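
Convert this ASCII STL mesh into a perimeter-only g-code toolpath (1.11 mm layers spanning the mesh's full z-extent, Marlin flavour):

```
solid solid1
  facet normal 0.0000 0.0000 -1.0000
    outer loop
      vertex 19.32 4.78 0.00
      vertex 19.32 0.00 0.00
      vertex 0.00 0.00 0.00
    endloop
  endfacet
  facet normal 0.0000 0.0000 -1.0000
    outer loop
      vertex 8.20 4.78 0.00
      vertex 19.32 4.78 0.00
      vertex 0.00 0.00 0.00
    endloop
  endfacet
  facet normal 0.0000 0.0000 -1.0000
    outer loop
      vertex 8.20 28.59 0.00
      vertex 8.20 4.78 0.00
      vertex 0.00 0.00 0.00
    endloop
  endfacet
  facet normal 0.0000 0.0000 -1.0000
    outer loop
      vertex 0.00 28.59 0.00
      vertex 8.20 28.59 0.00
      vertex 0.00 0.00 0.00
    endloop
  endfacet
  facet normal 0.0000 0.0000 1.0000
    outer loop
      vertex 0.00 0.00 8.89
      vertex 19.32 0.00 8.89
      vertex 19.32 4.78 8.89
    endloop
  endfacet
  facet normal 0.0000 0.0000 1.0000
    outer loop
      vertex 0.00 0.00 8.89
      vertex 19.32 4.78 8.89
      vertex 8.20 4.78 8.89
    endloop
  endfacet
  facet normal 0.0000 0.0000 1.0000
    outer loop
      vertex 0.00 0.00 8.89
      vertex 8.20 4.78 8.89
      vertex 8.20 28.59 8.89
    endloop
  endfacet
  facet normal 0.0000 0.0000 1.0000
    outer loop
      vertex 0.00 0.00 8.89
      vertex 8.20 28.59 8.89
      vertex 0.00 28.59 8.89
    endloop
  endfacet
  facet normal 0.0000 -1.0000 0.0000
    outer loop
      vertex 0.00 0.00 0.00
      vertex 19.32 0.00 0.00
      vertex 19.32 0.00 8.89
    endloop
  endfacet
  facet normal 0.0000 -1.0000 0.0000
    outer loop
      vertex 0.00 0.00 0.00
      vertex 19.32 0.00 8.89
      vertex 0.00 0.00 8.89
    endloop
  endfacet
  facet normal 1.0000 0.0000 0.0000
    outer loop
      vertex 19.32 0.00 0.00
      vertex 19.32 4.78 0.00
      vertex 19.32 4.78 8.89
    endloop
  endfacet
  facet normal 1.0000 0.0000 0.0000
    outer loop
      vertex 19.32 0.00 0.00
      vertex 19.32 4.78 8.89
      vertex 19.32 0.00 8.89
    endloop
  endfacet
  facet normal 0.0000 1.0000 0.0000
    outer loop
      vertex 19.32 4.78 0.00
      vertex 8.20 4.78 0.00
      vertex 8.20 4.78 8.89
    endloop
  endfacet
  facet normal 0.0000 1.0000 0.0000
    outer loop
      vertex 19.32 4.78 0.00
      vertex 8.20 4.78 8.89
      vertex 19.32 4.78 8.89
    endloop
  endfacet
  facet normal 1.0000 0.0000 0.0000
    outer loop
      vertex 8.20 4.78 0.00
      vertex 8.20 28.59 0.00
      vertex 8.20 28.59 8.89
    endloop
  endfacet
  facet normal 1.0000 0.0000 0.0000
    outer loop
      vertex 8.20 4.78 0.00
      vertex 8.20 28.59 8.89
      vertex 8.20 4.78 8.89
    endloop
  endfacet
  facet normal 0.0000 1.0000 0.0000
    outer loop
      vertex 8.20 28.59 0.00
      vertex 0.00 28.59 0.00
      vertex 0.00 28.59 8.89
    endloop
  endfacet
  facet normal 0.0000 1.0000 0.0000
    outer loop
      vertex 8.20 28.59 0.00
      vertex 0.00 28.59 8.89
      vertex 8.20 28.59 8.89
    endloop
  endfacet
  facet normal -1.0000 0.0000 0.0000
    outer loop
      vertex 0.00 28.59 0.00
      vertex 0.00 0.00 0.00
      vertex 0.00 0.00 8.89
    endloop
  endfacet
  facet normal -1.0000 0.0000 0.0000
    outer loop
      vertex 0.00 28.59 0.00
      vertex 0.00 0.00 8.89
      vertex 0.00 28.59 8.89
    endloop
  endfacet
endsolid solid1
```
; perimeter-only toolpath
G21 ; units = mm
G90 ; absolute positioning
G28 ; home
; layer 1
G0 Z1.11
G0 X0.00 Y0.00
G1 X19.32 Y0.00
G1 X19.32 Y4.78
G1 X8.20 Y4.78
G1 X8.20 Y28.59
G1 X0.00 Y28.59
G1 X0.00 Y0.00
; layer 2
G0 Z2.22
G0 X0.00 Y0.00
G1 X19.32 Y0.00
G1 X19.32 Y4.78
G1 X8.20 Y4.78
G1 X8.20 Y28.59
G1 X0.00 Y28.59
G1 X0.00 Y0.00
; layer 3
G0 Z3.33
G0 X0.00 Y0.00
G1 X19.32 Y0.00
G1 X19.32 Y4.78
G1 X8.20 Y4.78
G1 X8.20 Y28.59
G1 X0.00 Y28.59
G1 X0.00 Y0.00
; layer 4
G0 Z4.45
G0 X0.00 Y0.00
G1 X19.32 Y0.00
G1 X19.32 Y4.78
G1 X8.20 Y4.78
G1 X8.20 Y28.59
G1 X0.00 Y28.59
G1 X0.00 Y0.00
; layer 5
G0 Z5.56
G0 X0.00 Y0.00
G1 X19.32 Y0.00
G1 X19.32 Y4.78
G1 X8.20 Y4.78
G1 X8.20 Y28.59
G1 X0.00 Y28.59
G1 X0.00 Y0.00
; layer 6
G0 Z6.67
G0 X0.00 Y0.00
G1 X19.32 Y0.00
G1 X19.32 Y4.78
G1 X8.20 Y4.78
G1 X8.20 Y28.59
G1 X0.00 Y28.59
G1 X0.00 Y0.00
; layer 7
G0 Z7.78
G0 X0.00 Y0.00
G1 X19.32 Y0.00
G1 X19.32 Y4.78
G1 X8.20 Y4.78
G1 X8.20 Y28.59
G1 X0.00 Y28.59
G1 X0.00 Y0.00
; layer 8
G0 Z8.89
G0 X0.00 Y0.00
G1 X19.32 Y0.00
G1 X19.32 Y4.78
G1 X8.20 Y4.78
G1 X8.20 Y28.59
G1 X0.00 Y28.59
G1 X0.00 Y0.00
M2 ; end

The solid is an L-shaped prism: outer 19.3 × 28.6 mm, arm thicknesses ≈ 4.78 mm (horizontal) and 8.2 mm (vertical), extruded 8.89 mm in z. Slicing at Δz = 1.11 mm — 8 equal slices spanning the solid's height, so layer i sits at z = i·h/8 — gives 8 non-empty perimeters. Each is a 6-segment closed polygon; G0 lifts to the layer z and rapids to the start vertex, then G1 traces the edges.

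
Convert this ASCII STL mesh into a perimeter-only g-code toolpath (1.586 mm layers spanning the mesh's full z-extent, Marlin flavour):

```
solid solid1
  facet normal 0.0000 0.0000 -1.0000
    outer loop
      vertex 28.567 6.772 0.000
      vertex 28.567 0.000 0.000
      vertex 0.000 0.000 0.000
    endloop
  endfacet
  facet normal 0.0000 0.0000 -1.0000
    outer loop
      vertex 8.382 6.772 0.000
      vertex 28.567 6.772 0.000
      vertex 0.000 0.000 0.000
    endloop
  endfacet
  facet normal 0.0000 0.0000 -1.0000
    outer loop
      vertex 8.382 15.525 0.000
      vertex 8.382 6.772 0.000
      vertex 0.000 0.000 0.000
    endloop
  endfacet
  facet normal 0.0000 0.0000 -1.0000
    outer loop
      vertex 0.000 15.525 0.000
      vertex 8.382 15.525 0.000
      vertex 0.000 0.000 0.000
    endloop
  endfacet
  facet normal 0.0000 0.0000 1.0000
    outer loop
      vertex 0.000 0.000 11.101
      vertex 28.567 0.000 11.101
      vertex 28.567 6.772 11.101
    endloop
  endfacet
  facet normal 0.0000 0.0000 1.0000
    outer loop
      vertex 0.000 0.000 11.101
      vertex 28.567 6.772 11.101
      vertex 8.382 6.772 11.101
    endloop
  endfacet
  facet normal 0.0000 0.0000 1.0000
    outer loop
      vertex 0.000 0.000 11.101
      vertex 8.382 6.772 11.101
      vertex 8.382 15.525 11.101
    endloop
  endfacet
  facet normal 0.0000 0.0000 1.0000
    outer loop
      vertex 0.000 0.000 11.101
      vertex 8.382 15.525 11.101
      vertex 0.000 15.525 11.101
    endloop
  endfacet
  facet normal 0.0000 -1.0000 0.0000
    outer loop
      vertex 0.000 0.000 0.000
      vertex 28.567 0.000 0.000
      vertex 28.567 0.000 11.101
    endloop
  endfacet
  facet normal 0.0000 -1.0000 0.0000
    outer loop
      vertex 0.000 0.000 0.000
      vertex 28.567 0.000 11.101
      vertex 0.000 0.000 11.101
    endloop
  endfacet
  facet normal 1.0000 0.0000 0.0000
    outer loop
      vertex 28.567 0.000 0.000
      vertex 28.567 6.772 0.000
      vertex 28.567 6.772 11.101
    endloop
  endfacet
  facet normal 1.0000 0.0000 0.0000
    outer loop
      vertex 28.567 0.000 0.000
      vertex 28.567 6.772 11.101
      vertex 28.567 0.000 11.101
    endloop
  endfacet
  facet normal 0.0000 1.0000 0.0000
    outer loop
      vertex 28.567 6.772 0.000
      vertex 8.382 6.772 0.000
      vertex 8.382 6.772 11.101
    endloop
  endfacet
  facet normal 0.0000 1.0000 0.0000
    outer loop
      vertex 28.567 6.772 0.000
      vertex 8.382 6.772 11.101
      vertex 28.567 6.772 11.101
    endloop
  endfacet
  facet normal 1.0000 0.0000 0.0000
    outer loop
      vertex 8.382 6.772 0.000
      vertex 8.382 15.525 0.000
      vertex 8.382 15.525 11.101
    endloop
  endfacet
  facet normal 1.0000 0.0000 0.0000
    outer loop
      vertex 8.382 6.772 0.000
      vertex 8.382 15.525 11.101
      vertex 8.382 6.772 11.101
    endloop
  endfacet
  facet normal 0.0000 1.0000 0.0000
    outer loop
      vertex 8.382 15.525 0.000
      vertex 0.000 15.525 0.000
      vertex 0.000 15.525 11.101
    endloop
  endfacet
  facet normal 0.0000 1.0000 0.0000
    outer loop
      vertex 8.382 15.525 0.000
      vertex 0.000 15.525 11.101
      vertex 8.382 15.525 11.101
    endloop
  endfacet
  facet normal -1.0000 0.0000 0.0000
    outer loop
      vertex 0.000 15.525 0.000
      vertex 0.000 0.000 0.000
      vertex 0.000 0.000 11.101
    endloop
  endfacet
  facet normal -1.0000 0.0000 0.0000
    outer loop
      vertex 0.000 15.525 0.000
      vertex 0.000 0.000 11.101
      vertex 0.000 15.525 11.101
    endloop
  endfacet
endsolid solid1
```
; perimeter-only toolpath
G21 ; units = mm
G90 ; absolute positioning
G28 ; home
; layer 1
G0 Z1.586
G0 X0.000 Y0.000
G1 X28.567 Y0.000
G1 X28.567 Y6.772
G1 X8.382 Y6.772
G1 X8.382 Y15.525
G1 X0.000 Y15.525
G1 X0.000 Y0.000
; layer 2
G0 Z3.172
G0 X0.000 Y0.000
G1 X28.567 Y0.000
G1 X28.567 Y6.772
G1 X8.382 Y6.772
G1 X8.382 Y15.525
G1 X0.000 Y15.525
G1 X0.000 Y0.000
; layer 3
G0 Z4.758
G0 X0.000 Y0.000
G1 X28.567 Y0.000
G1 X28.567 Y6.772
G1 X8.382 Y6.772
G1 X8.382 Y15.525
G1 X0.000 Y15.525
G1 X0.000 Y0.000
; layer 4
G0 Z6.343
G0 X0.000 Y0.000
G1 X28.567 Y0.000
G1 X28.567 Y6.772
G1 X8.382 Y6.772
G1 X8.382 Y15.525
G1 X0.000 Y15.525
G1 X0.000 Y0.000
; layer 5
G0 Z7.929
G0 X0.000 Y0.000
G1 X28.567 Y0.000
G1 X28.567 Y6.772
G1 X8.382 Y6.772
G1 X8.382 Y15.525
G1 X0.000 Y15.525
G1 X0.000 Y0.000
; layer 6
G0 Z9.515
G0 X0.000 Y0.000
G1 X28.567 Y0.000
G1 X28.567 Y6.772
G1 X8.382 Y6.772
G1 X8.382 Y15.525
G1 X0.000 Y15.525
G1 X0.000 Y0.000
; layer 7
G0 Z11.101
G0 X0.000 Y0.000
G1 X28.567 Y0.000
G1 X28.567 Y6.772
G1 X8.382 Y6.772
G1 X8.382 Y15.525
G1 X0.000 Y15.525
G1 X0.000 Y0.000
M2 ; end

The solid is an L-shaped prism: outer 28.6 × 15.5 mm, arm thicknesses ≈ 6.77 mm (horizontal) and 8.38 mm (vertical), extruded 11.1 mm in z. Slicing at Δz = 1.586 mm — 7 equal slices spanning the solid's height, so layer i sits at z = i·h/7 — gives 7 non-empty perimeters. Each is a 6-segment closed polygon; G0 lifts to the layer z and rapids to the start vertex, then G1 traces the edges.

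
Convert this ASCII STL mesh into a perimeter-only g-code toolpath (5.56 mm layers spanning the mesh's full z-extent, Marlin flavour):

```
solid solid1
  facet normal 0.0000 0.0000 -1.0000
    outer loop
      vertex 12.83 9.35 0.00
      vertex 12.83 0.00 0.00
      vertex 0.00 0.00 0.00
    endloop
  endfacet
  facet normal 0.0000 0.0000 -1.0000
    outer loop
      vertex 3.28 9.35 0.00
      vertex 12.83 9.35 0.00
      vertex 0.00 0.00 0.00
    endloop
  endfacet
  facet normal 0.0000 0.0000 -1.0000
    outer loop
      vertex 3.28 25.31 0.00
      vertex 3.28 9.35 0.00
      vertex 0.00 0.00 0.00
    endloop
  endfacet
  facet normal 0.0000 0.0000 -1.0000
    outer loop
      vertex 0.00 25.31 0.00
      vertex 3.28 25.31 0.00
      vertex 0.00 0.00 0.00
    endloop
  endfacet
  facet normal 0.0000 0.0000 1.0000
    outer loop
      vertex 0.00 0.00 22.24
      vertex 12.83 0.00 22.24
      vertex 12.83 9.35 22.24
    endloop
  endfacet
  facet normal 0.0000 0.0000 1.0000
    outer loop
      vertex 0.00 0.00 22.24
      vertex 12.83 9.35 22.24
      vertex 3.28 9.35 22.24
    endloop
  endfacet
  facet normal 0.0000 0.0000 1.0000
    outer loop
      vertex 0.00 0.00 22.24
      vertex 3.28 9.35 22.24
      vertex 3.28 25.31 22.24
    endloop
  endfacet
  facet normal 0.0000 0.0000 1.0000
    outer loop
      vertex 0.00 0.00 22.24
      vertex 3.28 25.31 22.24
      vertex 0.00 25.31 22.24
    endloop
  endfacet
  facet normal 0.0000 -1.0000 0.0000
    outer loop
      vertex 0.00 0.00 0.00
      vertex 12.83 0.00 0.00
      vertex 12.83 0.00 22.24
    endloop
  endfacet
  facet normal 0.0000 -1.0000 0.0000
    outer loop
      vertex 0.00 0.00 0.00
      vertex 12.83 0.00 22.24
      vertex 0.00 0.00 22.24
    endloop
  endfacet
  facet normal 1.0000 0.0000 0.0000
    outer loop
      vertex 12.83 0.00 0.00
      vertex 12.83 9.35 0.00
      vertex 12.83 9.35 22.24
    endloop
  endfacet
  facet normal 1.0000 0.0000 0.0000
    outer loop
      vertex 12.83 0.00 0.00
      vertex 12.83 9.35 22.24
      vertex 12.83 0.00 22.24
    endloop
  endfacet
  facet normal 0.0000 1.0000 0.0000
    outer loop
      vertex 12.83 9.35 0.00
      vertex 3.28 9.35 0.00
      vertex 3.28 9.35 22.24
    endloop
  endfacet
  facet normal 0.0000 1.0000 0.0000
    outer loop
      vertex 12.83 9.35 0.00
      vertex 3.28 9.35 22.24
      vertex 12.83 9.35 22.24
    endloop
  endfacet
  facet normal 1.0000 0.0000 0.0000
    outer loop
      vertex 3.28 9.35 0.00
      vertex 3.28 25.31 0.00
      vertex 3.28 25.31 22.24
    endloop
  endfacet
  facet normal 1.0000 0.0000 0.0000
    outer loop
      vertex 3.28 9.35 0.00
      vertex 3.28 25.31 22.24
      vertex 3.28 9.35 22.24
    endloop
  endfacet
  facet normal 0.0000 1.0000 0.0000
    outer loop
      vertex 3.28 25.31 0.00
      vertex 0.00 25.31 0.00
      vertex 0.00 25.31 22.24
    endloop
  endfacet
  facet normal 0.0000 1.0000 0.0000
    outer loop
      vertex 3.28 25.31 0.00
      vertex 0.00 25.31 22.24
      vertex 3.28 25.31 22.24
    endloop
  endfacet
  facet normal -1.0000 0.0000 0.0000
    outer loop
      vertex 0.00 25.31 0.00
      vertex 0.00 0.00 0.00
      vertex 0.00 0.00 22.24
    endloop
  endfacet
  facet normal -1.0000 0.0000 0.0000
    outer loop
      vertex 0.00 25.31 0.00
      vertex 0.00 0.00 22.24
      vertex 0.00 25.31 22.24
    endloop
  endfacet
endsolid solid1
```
; perimeter-only toolpath
G21 ; units = mm
G90 ; absolute positioning
G28 ; home
; layer 1
G0 Z5.56
G0 X0.00 Y0.00
G1 X12.83 Y0.00
G1 X12.83 Y9.35
G1 X3.28 Y9.35
G1 X3.28 Y25.31
G1 X0.00 Y25.31
G1 X0.00 Y0.00
; layer 2
G0 Z11.12
G0 X0.00 Y0.00
G1 X12.83 Y0.00
G1 X12.83 Y9.35
G1 X3.28 Y9.35
G1 X3.28 Y25.31
G1 X0.00 Y25.31
G1 X0.00 Y0.00
; layer 3
G0 Z16.68
G0 X0.00 Y0.00
G1 X12.83 Y0.00
G1 X12.83 Y9.35
G1 X3.28 Y9.35
G1 X3.28 Y25.31
G1 X0.00 Y25.31
G1 X0.00 Y0.00
; layer 4
G0 Z22.24
G0 X0.00 Y0.00
G1 X12.83 Y0.00
G1 X12.83 Y9.35
G1 X3.28 Y9.35
G1 X3.28 Y25.31
G1 X0.00 Y25.31
G1 X0.00 Y0.00
M2 ; end

The solid is an L-shaped prism: outer 12.8 × 25.3 mm, arm thicknesses ≈ 9.35 mm (horizontal) and 3.28 mm (vertical), extruded 22.2 mm in z. Slicing at Δz = 5.56 mm — 4 equal slices spanning the solid's height, so layer i sits at z = i·h/4 — gives 4 non-empty perimeters. Each is a 6-segment closed polygon; G0 lifts to the layer z and rapids to the start vertex, then G1 traces the edges.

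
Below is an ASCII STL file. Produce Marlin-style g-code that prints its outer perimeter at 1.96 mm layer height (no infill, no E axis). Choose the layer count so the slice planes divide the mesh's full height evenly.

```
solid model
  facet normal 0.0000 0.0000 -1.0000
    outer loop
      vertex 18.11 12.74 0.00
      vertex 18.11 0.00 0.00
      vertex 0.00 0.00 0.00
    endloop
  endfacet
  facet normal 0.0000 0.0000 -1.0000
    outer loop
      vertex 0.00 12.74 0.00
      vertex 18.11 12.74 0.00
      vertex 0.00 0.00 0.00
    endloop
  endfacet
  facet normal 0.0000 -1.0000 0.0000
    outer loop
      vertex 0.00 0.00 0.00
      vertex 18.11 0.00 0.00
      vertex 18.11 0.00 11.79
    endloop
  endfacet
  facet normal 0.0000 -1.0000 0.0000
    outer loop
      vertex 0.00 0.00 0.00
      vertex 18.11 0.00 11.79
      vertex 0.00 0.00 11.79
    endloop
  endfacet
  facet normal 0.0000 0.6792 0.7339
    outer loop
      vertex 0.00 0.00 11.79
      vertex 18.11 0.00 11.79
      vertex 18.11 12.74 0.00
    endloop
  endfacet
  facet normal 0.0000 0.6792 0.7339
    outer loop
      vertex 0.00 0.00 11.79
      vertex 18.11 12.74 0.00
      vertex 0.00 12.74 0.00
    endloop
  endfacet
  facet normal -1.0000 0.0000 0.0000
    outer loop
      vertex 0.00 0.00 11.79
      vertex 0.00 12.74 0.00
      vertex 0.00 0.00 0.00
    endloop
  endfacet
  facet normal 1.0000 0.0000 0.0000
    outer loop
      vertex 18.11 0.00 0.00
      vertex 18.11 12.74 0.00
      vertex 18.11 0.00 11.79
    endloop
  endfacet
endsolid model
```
; perimeter-only toolpath
G21 ; units = mm
G90 ; absolute positioning
G28 ; home
; layer 1
G0 Z1.96
G0 X0.00 Y0.00
G1 X18.11 Y0.00
G1 X18.11 Y10.62
G1 X0.00 Y10.62
G1 X0.00 Y0.00
; layer 2
G0 Z3.93
G0 X0.00 Y0.00
G1 X18.11 Y0.00
G1 X18.11 Y8.49
G1 X0.00 Y8.49
G1 X0.00 Y0.00
; layer 3
G0 Z5.89
G0 X0.00 Y0.00
G1 X18.11 Y0.00
G1 X18.11 Y6.37
G1 X0.00 Y6.37
G1 X0.00 Y0.00
; layer 4
G0 Z7.86
G0 X0.00 Y0.00
G1 X18.11 Y0.00
G1 X18.11 Y4.25
G1 X0.00 Y4.25
G1 X0.00 Y0.00
; layer 5
G0 Z9.82
G0 X0.00 Y0.00
G1 X18.11 Y0.00
G1 X18.11 Y2.12
G1 X0.00 Y2.12
G1 X0.00 Y0.00
M2 ; end

The solid is a wedge (ramp): 18.1 × 12.7 mm base, rising to 11.8 mm along the y=0 edge and sloping linearly to z=0 at y=12.7. Slicing at Δz = 1.96 mm — 6 equal slices spanning the solid's height, so layer i sits at z = i·h/6 — gives 5 non-empty perimeters. Each is a 4-segment closed polygon; G0 lifts to the layer z and rapids to the start vertex, then G1 traces the edges. The cross-section shrinks linearly with z (the slice at the apex is degenerate and omitted).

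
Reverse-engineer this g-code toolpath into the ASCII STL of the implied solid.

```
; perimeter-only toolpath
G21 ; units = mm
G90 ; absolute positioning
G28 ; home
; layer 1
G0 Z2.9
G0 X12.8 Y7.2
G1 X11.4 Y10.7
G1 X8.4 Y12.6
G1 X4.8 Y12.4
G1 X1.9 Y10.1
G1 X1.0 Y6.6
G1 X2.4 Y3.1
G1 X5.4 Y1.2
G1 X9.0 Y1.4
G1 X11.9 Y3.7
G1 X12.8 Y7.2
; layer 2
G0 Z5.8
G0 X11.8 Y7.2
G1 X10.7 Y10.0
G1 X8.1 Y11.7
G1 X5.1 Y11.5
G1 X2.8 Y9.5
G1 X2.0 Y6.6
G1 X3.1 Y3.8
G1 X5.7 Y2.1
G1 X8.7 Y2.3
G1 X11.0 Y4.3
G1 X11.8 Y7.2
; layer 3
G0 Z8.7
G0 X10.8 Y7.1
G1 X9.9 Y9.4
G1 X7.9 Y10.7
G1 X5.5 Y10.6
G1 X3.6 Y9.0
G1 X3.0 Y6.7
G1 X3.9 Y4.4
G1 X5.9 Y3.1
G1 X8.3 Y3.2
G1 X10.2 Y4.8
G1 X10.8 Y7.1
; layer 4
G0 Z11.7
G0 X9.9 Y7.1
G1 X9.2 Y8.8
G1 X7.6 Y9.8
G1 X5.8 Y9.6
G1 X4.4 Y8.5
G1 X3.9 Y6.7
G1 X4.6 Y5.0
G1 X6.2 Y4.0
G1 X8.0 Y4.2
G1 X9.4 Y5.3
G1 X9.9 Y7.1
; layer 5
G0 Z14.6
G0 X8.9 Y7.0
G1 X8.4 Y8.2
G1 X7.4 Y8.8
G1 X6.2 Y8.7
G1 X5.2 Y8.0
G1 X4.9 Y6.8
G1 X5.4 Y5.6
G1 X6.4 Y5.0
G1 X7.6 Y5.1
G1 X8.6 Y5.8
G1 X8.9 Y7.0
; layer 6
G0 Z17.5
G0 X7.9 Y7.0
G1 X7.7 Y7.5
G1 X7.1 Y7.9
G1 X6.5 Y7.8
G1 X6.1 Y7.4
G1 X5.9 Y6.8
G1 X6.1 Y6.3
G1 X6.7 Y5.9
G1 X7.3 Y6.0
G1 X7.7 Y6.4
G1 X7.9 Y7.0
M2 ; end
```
solid part
  facet normal 0.0000 0.0000 -1.0000
    outer loop
      vertex 8.6 13.6 0.0
      vertex 12.2 11.3 0.0
      vertex 13.8 7.3 0.0
    endloop
  endfacet
  facet normal 0.0000 0.0000 -1.0000
    outer loop
      vertex 4.4 13.3 0.0
      vertex 8.6 13.6 0.0
      vertex 13.8 7.3 0.0
    endloop
  endfacet
  facet normal 0.0000 0.0000 -1.0000
    outer loop
      vertex 1.1 10.6 0.0
      vertex 4.4 13.3 0.0
      vertex 13.8 7.3 0.0
    endloop
  endfacet
  facet normal 0.0000 0.0000 -1.0000
    outer loop
      vertex 0.0 6.5 0.0
      vertex 1.1 10.6 0.0
      vertex 13.8 7.3 0.0
    endloop
  endfacet
  facet normal 0.0000 0.0000 -1.0000
    outer loop
      vertex 1.6 2.5 0.0
      vertex 0.0 6.5 0.0
      vertex 13.8 7.3 0.0
    endloop
  endfacet
  facet normal 0.0000 0.0000 -1.0000
    outer loop
      vertex 5.2 0.2 0.0
      vertex 1.6 2.5 0.0
      vertex 13.8 7.3 0.0
    endloop
  endfacet
  facet normal 0.0000 0.0000 -1.0000
    outer loop
      vertex 9.4 0.5 0.0
      vertex 5.2 0.2 0.0
      vertex 13.8 7.3 0.0
    endloop
  endfacet
  facet normal 0.0000 0.0000 -1.0000
    outer loop
      vertex 12.7 3.2 0.0
      vertex 9.4 0.5 0.0
      vertex 13.8 7.3 0.0
    endloop
  endfacet
  facet normal 0.8840 0.3536 0.3059
    outer loop
      vertex 13.8 7.3 0.0
      vertex 12.2 11.3 0.0
      vertex 6.9 6.9 20.4
    endloop
  endfacet
  facet normal 0.5125 0.8022 0.3062
    outer loop
      vertex 12.2 11.3 0.0
      vertex 8.6 13.6 0.0
      vertex 6.9 6.9 20.4
    endloop
  endfacet
  facet normal -0.0678 0.9495 0.3062
    outer loop
      vertex 8.6 13.6 0.0
      vertex 4.4 13.3 0.0
      vertex 6.9 6.9 20.4
    endloop
  endfacet
  facet normal -0.6030 0.7370 0.3051
    outer loop
      vertex 4.4 13.3 0.0
      vertex 1.1 10.6 0.0
      vertex 6.9 6.9 20.4
    endloop
  endfacet
  facet normal -0.9195 0.2467 0.3062
    outer loop
      vertex 1.1 10.6 0.0
      vertex 0.0 6.5 0.0
      vertex 6.9 6.9 20.4
    endloop
  endfacet
  facet normal -0.8840 -0.3536 0.3059
    outer loop
      vertex 0.0 6.5 0.0
      vertex 1.6 2.5 0.0
      vertex 6.9 6.9 20.4
    endloop
  endfacet
  facet normal -0.5125 -0.8022 0.3062
    outer loop
      vertex 1.6 2.5 0.0
      vertex 5.2 0.2 0.0
      vertex 6.9 6.9 20.4
    endloop
  endfacet
  facet normal 0.0678 -0.9495 0.3062
    outer loop
      vertex 5.2 0.2 0.0
      vertex 9.4 0.5 0.0
      vertex 6.9 6.9 20.4
    endloop
  endfacet
  facet normal 0.6030 -0.7370 0.3051
    outer loop
      vertex 9.4 0.5 0.0
      vertex 12.7 3.2 0.0
      vertex 6.9 6.9 20.4
    endloop
  endfacet
  facet normal 0.9195 -0.2467 0.3062
    outer loop
      vertex 12.7 3.2 0.0
      vertex 13.8 7.3 0.0
      vertex 6.9 6.9 20.4
    endloop
  endfacet
endsolid part

The G0 Z moves step by Δz≈2.9 mm. The G1 loops shrink linearly with z, so the solid tapers from its base footprint up to z≈20.4. Closing with a flat bottom cap and the tapered top and triangulating gives 18 facets — a regular 10-sided pyramid, base circumscribed radius ≈ 6.9 mm, apex at z ≈ 20.4 mm.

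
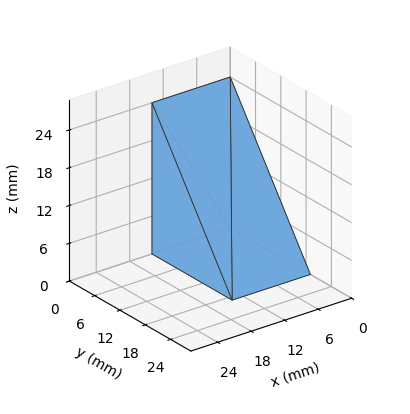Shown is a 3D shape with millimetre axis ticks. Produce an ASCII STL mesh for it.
Reading the render: the shape is a wedge (ramp): 14 × 19 mm base, rising to 24 mm along the y=0 edge and sloping linearly to z=0 at y=19 (dimensions read to the nearest mm from the axis ticks). For the STL, each face is triangulated and given an outward normal.

solid part
  facet normal 0.0000 0.0000 -1.0000
    outer loop
      vertex 14.0 19.0 0.0
      vertex 14.0 0.0 0.0
      vertex 0.0 0.0 0.0
    endloop
  endfacet
  facet normal 0.0000 0.0000 -1.0000
    outer loop
      vertex 0.0 19.0 0.0
      vertex 14.0 19.0 0.0
      vertex 0.0 0.0 0.0
    endloop
  endfacet
  facet normal 0.0000 -1.0000 0.0000
    outer loop
      vertex 0.0 0.0 0.0
      vertex 14.0 0.0 0.0
      vertex 14.0 0.0 24.0
    endloop
  endfacet
  facet normal 0.0000 -1.0000 0.0000
    outer loop
      vertex 0.0 0.0 0.0
      vertex 14.0 0.0 24.0
      vertex 0.0 0.0 24.0
    endloop
  endfacet
  facet normal 0.0000 0.7840 0.6207
    outer loop
      vertex 0.0 0.0 24.0
      vertex 14.0 0.0 24.0
      vertex 14.0 19.0 0.0
    endloop
  endfacet
  facet normal 0.0000 0.7840 0.6207
    outer loop
      vertex 0.0 0.0 24.0
      vertex 14.0 19.0 0.0
      vertex 0.0 19.0 0.0
    endloop
  endfacet
  facet normal -1.0000 0.0000 0.0000
    outer loop
      vertex 0.0 0.0 24.0
      vertex 0.0 19.0 0.0
      vertex 0.0 0.0 0.0
    endloop
  endfacet
  facet normal 1.0000 0.0000 0.0000
    outer loop
      vertex 14.0 0.0 0.0
      vertex 14.0 19.0 0.0
      vertex 14.0 0.0 24.0
    endloop
  endfacet
endsolid part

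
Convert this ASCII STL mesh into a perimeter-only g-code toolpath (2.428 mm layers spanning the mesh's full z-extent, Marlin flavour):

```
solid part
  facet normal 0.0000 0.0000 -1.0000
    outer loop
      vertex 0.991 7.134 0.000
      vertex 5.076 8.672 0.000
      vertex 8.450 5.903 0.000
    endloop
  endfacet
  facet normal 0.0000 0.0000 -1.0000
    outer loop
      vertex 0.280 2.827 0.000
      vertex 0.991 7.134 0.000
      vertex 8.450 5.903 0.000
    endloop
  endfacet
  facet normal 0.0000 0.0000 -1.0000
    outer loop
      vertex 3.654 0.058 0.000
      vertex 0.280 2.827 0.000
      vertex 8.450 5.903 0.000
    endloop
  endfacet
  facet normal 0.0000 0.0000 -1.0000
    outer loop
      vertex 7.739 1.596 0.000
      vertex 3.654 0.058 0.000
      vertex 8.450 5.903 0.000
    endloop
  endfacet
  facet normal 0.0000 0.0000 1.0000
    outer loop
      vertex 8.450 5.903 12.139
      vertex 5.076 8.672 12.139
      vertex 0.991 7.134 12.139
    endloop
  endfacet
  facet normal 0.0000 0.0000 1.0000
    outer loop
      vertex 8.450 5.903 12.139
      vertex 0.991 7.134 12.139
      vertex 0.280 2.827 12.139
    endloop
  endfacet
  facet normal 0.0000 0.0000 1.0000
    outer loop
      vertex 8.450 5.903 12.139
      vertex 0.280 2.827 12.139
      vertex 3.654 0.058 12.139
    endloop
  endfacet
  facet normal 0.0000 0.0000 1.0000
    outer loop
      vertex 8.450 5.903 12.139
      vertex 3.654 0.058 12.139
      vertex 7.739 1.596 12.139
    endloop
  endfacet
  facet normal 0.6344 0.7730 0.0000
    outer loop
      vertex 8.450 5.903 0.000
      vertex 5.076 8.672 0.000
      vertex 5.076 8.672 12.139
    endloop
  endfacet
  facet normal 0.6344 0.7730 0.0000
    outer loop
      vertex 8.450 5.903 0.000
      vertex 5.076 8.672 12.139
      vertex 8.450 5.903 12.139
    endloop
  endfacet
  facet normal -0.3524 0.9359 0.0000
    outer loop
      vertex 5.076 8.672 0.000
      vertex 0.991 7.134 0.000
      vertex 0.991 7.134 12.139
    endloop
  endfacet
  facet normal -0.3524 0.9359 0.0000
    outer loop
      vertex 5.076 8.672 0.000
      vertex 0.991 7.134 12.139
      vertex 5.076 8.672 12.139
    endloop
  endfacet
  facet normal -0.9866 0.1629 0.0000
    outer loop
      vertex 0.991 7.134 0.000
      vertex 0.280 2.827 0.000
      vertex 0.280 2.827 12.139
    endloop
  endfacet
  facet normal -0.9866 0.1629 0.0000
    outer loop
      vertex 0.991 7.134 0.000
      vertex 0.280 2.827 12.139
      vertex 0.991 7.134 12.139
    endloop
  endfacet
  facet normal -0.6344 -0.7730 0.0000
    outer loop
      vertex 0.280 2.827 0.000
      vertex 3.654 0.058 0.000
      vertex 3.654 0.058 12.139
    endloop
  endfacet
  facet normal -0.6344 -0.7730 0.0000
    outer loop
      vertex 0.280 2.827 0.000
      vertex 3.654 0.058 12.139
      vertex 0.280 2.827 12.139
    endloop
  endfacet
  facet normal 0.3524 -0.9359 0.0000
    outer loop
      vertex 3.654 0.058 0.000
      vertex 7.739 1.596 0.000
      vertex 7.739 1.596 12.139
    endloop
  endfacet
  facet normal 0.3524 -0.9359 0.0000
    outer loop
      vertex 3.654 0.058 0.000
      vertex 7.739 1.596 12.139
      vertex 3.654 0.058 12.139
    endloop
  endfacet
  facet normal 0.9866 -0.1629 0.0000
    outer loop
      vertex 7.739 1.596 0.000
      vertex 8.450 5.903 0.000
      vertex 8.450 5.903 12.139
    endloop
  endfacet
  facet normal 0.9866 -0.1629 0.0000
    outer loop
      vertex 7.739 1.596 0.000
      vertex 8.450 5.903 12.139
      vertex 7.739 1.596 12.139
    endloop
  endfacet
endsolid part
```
; perimeter-only toolpath
G21 ; units = mm
G90 ; absolute positioning
G28 ; home
; layer 1
G0 Z2.428
G0 X8.450 Y5.903
G1 X5.076 Y8.672
G1 X0.991 Y7.134
G1 X0.280 Y2.827
G1 X3.654 Y0.058
G1 X7.739 Y1.596
G1 X8.450 Y5.903
; layer 2
G0 Z4.856
G0 X8.450 Y5.903
G1 X5.076 Y8.672
G1 X0.991 Y7.134
G1 X0.280 Y2.827
G1 X3.654 Y0.058
G1 X7.739 Y1.596
G1 X8.450 Y5.903
; layer 3
G0 Z7.283
G0 X8.450 Y5.903
G1 X5.076 Y8.672
G1 X0.991 Y7.134
G1 X0.280 Y2.827
G1 X3.654 Y0.058
G1 X7.739 Y1.596
G1 X8.450 Y5.903
; layer 4
G0 Z9.711
G0 X8.450 Y5.903
G1 X5.076 Y8.672
G1 X0.991 Y7.134
G1 X0.280 Y2.827
G1 X3.654 Y0.058
G1 X7.739 Y1.596
G1 X8.450 Y5.903
; layer 5
G0 Z12.139
G0 X8.450 Y5.903
G1 X5.076 Y8.672
G1 X0.991 Y7.134
G1 X0.280 Y2.827
G1 X3.654 Y0.058
G1 X7.739 Y1.596
G1 X8.450 Y5.903
M2 ; end

The solid is a regular 6-sided prism (a cylinder approximated with 6 flat sides), circumscribed radius ≈ 4.37 mm, height ≈ 12.1 mm. Slicing at Δz = 2.428 mm — 5 equal slices spanning the solid's height, so layer i sits at z = i·h/5 — gives 5 non-empty perimeters. Each is a 6-segment closed polygon; G0 lifts to the layer z and rapids to the start vertex, then G1 traces the edges.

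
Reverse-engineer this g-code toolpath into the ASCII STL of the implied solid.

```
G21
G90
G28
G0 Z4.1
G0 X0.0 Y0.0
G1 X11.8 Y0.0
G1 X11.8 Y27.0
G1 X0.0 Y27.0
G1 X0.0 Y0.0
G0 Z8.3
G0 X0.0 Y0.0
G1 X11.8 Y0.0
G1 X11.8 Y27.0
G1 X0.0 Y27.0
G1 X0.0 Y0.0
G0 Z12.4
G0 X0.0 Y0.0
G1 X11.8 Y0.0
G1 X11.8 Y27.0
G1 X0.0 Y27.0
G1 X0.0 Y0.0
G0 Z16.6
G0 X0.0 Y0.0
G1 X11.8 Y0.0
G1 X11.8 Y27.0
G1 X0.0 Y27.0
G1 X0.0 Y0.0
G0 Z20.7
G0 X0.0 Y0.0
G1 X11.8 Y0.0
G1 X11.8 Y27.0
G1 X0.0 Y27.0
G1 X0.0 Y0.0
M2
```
solid part
  facet normal 0.0000 0.0000 -1.0000
    outer loop
      vertex 11.8 27.0 0.0
      vertex 11.8 0.0 0.0
      vertex 0.0 0.0 0.0
    endloop
  endfacet
  facet normal 0.0000 0.0000 -1.0000
    outer loop
      vertex 0.0 27.0 0.0
      vertex 11.8 27.0 0.0
      vertex 0.0 0.0 0.0
    endloop
  endfacet
  facet normal 0.0000 0.0000 1.0000
    outer loop
      vertex 0.0 0.0 20.7
      vertex 11.8 0.0 20.7
      vertex 11.8 27.0 20.7
    endloop
  endfacet
  facet normal 0.0000 0.0000 1.0000
    outer loop
      vertex 0.0 0.0 20.7
      vertex 11.8 27.0 20.7
      vertex 0.0 27.0 20.7
    endloop
  endfacet
  facet normal 0.0000 -1.0000 0.0000
    outer loop
      vertex 0.0 0.0 0.0
      vertex 11.8 0.0 0.0
      vertex 11.8 0.0 20.7
    endloop
  endfacet
  facet normal 0.0000 -1.0000 0.0000
    outer loop
      vertex 0.0 0.0 0.0
      vertex 11.8 0.0 20.7
      vertex 0.0 0.0 20.7
    endloop
  endfacet
  facet normal 0.0000 1.0000 0.0000
    outer loop
      vertex 11.8 27.0 20.7
      vertex 11.8 27.0 0.0
      vertex 0.0 27.0 0.0
    endloop
  endfacet
  facet normal 0.0000 1.0000 0.0000
    outer loop
      vertex 0.0 27.0 20.7
      vertex 11.8 27.0 20.7
      vertex 0.0 27.0 0.0
    endloop
  endfacet
  facet normal -1.0000 0.0000 0.0000
    outer loop
      vertex 0.0 27.0 20.7
      vertex 0.0 27.0 0.0
      vertex 0.0 0.0 0.0
    endloop
  endfacet
  facet normal -1.0000 0.0000 0.0000
    outer loop
      vertex 0.0 0.0 20.7
      vertex 0.0 27.0 20.7
      vertex 0.0 0.0 0.0
    endloop
  endfacet
  facet normal 1.0000 0.0000 0.0000
    outer loop
      vertex 11.8 0.0 0.0
      vertex 11.8 27.0 0.0
      vertex 11.8 27.0 20.7
    endloop
  endfacet
  facet normal 1.0000 0.0000 0.0000
    outer loop
      vertex 11.8 0.0 0.0
      vertex 11.8 27.0 20.7
      vertex 11.8 0.0 20.7
    endloop
  endfacet
endsolid part

The G0 Z moves step by Δz≈4.1 mm. Every layer's G1 loop is the same polygon, so the solid is a straight extrusion of it from z=0 to z≈20.7. Closing with flat bottom and top caps and triangulating gives 12 facets — a rectangular box, roughly 11.8 × 27 mm footprint and 20.7 mm tall.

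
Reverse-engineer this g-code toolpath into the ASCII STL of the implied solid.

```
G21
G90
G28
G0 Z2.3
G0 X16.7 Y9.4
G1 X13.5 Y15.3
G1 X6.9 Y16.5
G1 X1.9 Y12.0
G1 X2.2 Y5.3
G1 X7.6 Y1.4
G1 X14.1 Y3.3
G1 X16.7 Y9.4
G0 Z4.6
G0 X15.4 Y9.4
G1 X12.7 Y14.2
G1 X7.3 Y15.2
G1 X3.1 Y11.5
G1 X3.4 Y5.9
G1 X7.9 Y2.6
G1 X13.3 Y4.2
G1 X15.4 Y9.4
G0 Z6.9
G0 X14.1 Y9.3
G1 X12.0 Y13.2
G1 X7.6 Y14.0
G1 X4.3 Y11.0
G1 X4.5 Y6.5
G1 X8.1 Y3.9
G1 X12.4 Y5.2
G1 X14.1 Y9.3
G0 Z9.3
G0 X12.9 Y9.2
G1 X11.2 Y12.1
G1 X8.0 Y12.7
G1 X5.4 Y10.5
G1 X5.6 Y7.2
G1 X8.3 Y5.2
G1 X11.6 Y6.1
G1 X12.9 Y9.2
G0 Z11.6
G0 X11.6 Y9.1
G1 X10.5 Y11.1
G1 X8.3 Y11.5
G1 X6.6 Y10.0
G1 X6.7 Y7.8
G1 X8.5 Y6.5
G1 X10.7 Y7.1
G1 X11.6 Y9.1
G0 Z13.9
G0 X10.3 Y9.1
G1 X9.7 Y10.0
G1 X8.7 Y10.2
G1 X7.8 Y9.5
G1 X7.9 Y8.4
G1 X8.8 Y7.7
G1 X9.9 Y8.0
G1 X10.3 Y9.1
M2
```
solid part
  facet normal 0.0000 0.0000 -1.0000
    outer loop
      vertex 6.6 17.7 0.0
      vertex 14.2 16.3 0.0
      vertex 18.0 9.5 0.0
    endloop
  endfacet
  facet normal 0.0000 0.0000 -1.0000
    outer loop
      vertex 0.7 12.5 0.0
      vertex 6.6 17.7 0.0
      vertex 18.0 9.5 0.0
    endloop
  endfacet
  facet normal 0.0000 0.0000 -1.0000
    outer loop
      vertex 1.1 4.7 0.0
      vertex 0.7 12.5 0.0
      vertex 18.0 9.5 0.0
    endloop
  endfacet
  facet normal 0.0000 0.0000 -1.0000
    outer loop
      vertex 7.4 0.1 0.0
      vertex 1.1 4.7 0.0
      vertex 18.0 9.5 0.0
    endloop
  endfacet
  facet normal 0.0000 0.0000 -1.0000
    outer loop
      vertex 15.0 2.3 0.0
      vertex 7.4 0.1 0.0
      vertex 18.0 9.5 0.0
    endloop
  endfacet
  facet normal 0.7808 0.4363 0.4472
    outer loop
      vertex 18.0 9.5 0.0
      vertex 14.2 16.3 0.0
      vertex 9.0 9.0 16.2
    endloop
  endfacet
  facet normal 0.1620 0.8792 0.4482
    outer loop
      vertex 14.2 16.3 0.0
      vertex 6.6 17.7 0.0
      vertex 9.0 9.0 16.2
    endloop
  endfacet
  facet normal -0.5912 0.6708 0.4478
    outer loop
      vertex 6.6 17.7 0.0
      vertex 0.7 12.5 0.0
      vertex 9.0 9.0 16.2
    endloop
  endfacet
  facet normal -0.8930 -0.0458 0.4476
    outer loop
      vertex 0.7 12.5 0.0
      vertex 1.1 4.7 0.0
      vertex 9.0 9.0 16.2
    endloop
  endfacet
  facet normal -0.5270 -0.7218 0.4486
    outer loop
      vertex 1.1 4.7 0.0
      vertex 7.4 0.1 0.0
      vertex 9.0 9.0 16.2
    endloop
  endfacet
  facet normal 0.2487 -0.8591 0.4474
    outer loop
      vertex 7.4 0.1 0.0
      vertex 15.0 2.3 0.0
      vertex 9.0 9.0 16.2
    endloop
  endfacet
  facet normal 0.8253 -0.3439 0.4479
    outer loop
      vertex 15.0 2.3 0.0
      vertex 18.0 9.5 0.0
      vertex 9.0 9.0 16.2
    endloop
  endfacet
endsolid part

The G0 Z moves step by Δz≈2.3 mm. The G1 loops shrink linearly with z, so the solid tapers from its base footprint up to z≈16.2. Closing with a flat bottom cap and the tapered top and triangulating gives 12 facets — a regular 7-sided pyramid, base circumscribed radius ≈ 9 mm, apex at z ≈ 16.2 mm.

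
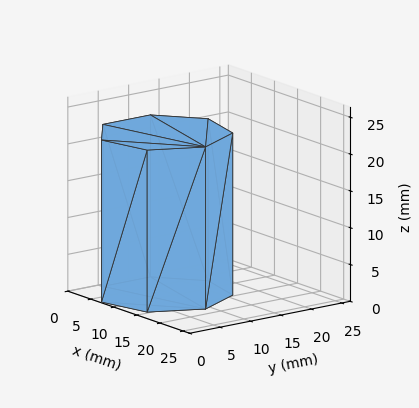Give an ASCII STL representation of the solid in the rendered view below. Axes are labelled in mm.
Reading the render: the shape is a regular 7-sided prism (a cylinder approximated with 7 flat sides), circumscribed radius ≈ 9 mm, height ≈ 22 mm (dimensions read to the nearest mm from the axis ticks). For the STL, each face is triangulated and given an outward normal.

solid part
  facet normal 0.0000 0.0000 -1.0000
    outer loop
      vertex 6.997 17.774 0.000
      vertex 14.611 16.036 0.000
      vertex 18.000 9.000 0.000
    endloop
  endfacet
  facet normal 0.0000 0.0000 -1.0000
    outer loop
      vertex 0.891 12.905 0.000
      vertex 6.997 17.774 0.000
      vertex 18.000 9.000 0.000
    endloop
  endfacet
  facet normal 0.0000 0.0000 -1.0000
    outer loop
      vertex 0.891 5.095 0.000
      vertex 0.891 12.905 0.000
      vertex 18.000 9.000 0.000
    endloop
  endfacet
  facet normal 0.0000 0.0000 -1.0000
    outer loop
      vertex 6.997 0.226 0.000
      vertex 0.891 5.095 0.000
      vertex 18.000 9.000 0.000
    endloop
  endfacet
  facet normal 0.0000 0.0000 -1.0000
    outer loop
      vertex 14.611 1.964 0.000
      vertex 6.997 0.226 0.000
      vertex 18.000 9.000 0.000
    endloop
  endfacet
  facet normal 0.0000 0.0000 1.0000
    outer loop
      vertex 18.000 9.000 22.000
      vertex 14.611 16.036 22.000
      vertex 6.997 17.774 22.000
    endloop
  endfacet
  facet normal 0.0000 0.0000 1.0000
    outer loop
      vertex 18.000 9.000 22.000
      vertex 6.997 17.774 22.000
      vertex 0.891 12.905 22.000
    endloop
  endfacet
  facet normal 0.0000 0.0000 1.0000
    outer loop
      vertex 18.000 9.000 22.000
      vertex 0.891 12.905 22.000
      vertex 0.891 5.095 22.000
    endloop
  endfacet
  facet normal 0.0000 0.0000 1.0000
    outer loop
      vertex 18.000 9.000 22.000
      vertex 0.891 5.095 22.000
      vertex 6.997 0.226 22.000
    endloop
  endfacet
  facet normal 0.0000 0.0000 1.0000
    outer loop
      vertex 18.000 9.000 22.000
      vertex 6.997 0.226 22.000
      vertex 14.611 1.964 22.000
    endloop
  endfacet
  facet normal 0.9009 0.4340 0.0000
    outer loop
      vertex 18.000 9.000 0.000
      vertex 14.611 16.036 0.000
      vertex 14.611 16.036 22.000
    endloop
  endfacet
  facet normal 0.9009 0.4340 0.0000
    outer loop
      vertex 18.000 9.000 0.000
      vertex 14.611 16.036 22.000
      vertex 18.000 9.000 22.000
    endloop
  endfacet
  facet normal 0.2225 0.9749 0.0000
    outer loop
      vertex 14.611 16.036 0.000
      vertex 6.997 17.774 0.000
      vertex 6.997 17.774 22.000
    endloop
  endfacet
  facet normal 0.2225 0.9749 0.0000
    outer loop
      vertex 14.611 16.036 0.000
      vertex 6.997 17.774 22.000
      vertex 14.611 16.036 22.000
    endloop
  endfacet
  facet normal -0.6235 0.7819 0.0000
    outer loop
      vertex 6.997 17.774 0.000
      vertex 0.891 12.905 0.000
      vertex 0.891 12.905 22.000
    endloop
  endfacet
  facet normal -0.6235 0.7819 0.0000
    outer loop
      vertex 6.997 17.774 0.000
      vertex 0.891 12.905 22.000
      vertex 6.997 17.774 22.000
    endloop
  endfacet
  facet normal -1.0000 0.0000 0.0000
    outer loop
      vertex 0.891 12.905 0.000
      vertex 0.891 5.095 0.000
      vertex 0.891 5.095 22.000
    endloop
  endfacet
  facet normal -1.0000 0.0000 0.0000
    outer loop
      vertex 0.891 12.905 0.000
      vertex 0.891 5.095 22.000
      vertex 0.891 12.905 22.000
    endloop
  endfacet
  facet normal -0.6235 -0.7819 0.0000
    outer loop
      vertex 0.891 5.095 0.000
      vertex 6.997 0.226 0.000
      vertex 6.997 0.226 22.000
    endloop
  endfacet
  facet normal -0.6235 -0.7819 0.0000
    outer loop
      vertex 0.891 5.095 0.000
      vertex 6.997 0.226 22.000
      vertex 0.891 5.095 22.000
    endloop
  endfacet
  facet normal 0.2225 -0.9749 0.0000
    outer loop
      vertex 6.997 0.226 0.000
      vertex 14.611 1.964 0.000
      vertex 14.611 1.964 22.000
    endloop
  endfacet
  facet normal 0.2225 -0.9749 0.0000
    outer loop
      vertex 6.997 0.226 0.000
      vertex 14.611 1.964 22.000
      vertex 6.997 0.226 22.000
    endloop
  endfacet
  facet normal 0.9009 -0.4340 0.0000
    outer loop
      vertex 14.611 1.964 0.000
      vertex 18.000 9.000 0.000
      vertex 18.000 9.000 22.000
    endloop
  endfacet
  facet normal 0.9009 -0.4340 0.0000
    outer loop
      vertex 14.611 1.964 0.000
      vertex 18.000 9.000 22.000
      vertex 14.611 1.964 22.000
    endloop
  endfacet
endsolid part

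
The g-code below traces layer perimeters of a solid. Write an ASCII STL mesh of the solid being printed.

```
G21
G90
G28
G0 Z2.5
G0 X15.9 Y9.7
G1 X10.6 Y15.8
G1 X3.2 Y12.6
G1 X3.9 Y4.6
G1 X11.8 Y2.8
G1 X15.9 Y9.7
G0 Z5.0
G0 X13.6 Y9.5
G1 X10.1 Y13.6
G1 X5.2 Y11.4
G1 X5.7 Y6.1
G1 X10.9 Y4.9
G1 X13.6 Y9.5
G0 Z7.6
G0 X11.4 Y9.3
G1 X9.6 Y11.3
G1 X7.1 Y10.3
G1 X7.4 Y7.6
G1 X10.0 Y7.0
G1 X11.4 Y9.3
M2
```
solid part
  facet normal 0.0000 0.0000 -1.0000
    outer loop
      vertex 1.3 13.8 0.0
      vertex 11.1 18.0 0.0
      vertex 18.2 9.9 0.0
    endloop
  endfacet
  facet normal 0.0000 0.0000 -1.0000
    outer loop
      vertex 2.2 3.1 0.0
      vertex 1.3 13.8 0.0
      vertex 18.2 9.9 0.0
    endloop
  endfacet
  facet normal 0.0000 0.0000 -1.0000
    outer loop
      vertex 12.7 0.7 0.0
      vertex 2.2 3.1 0.0
      vertex 18.2 9.9 0.0
    endloop
  endfacet
  facet normal 0.6075 0.5325 0.5895
    outer loop
      vertex 18.2 9.9 0.0
      vertex 11.1 18.0 0.0
      vertex 9.1 9.1 10.1
    endloop
  endfacet
  facet normal -0.3179 0.7417 0.5906
    outer loop
      vertex 11.1 18.0 0.0
      vertex 1.3 13.8 0.0
      vertex 9.1 9.1 10.1
    endloop
  endfacet
  facet normal -0.8046 -0.0677 0.5899
    outer loop
      vertex 1.3 13.8 0.0
      vertex 2.2 3.1 0.0
      vertex 9.1 9.1 10.1
    endloop
  endfacet
  facet normal -0.1799 -0.7869 0.5903
    outer loop
      vertex 2.2 3.1 0.0
      vertex 12.7 0.7 0.0
      vertex 9.1 9.1 10.1
    endloop
  endfacet
  facet normal 0.6924 -0.4139 0.5910
    outer loop
      vertex 12.7 0.7 0.0
      vertex 18.2 9.9 0.0
      vertex 9.1 9.1 10.1
    endloop
  endfacet
endsolid part

The G0 Z moves step by Δz≈2.5 mm. The G1 loops shrink linearly with z, so the solid tapers from its base footprint up to z≈10.1. Closing with a flat bottom cap and the tapered top and triangulating gives 8 facets — a regular 5-sided pyramid, base circumscribed radius ≈ 9.1 mm, apex at z ≈ 10.1 mm.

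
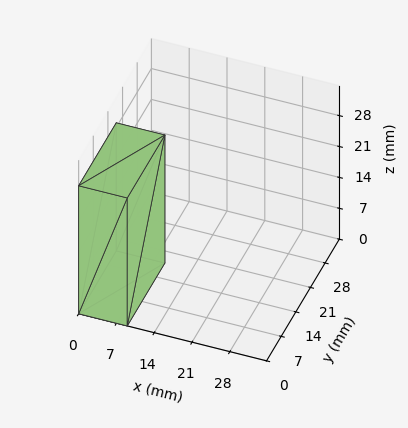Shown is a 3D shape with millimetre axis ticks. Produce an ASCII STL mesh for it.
Reading the render: the shape is a rectangular box, roughly 9 × 18 mm footprint and 29 mm tall (dimensions read to the nearest mm from the axis ticks). For the STL, each face is triangulated and given an outward normal.

solid part
  facet normal 0.0000 0.0000 -1.0000
    outer loop
      vertex 9.00 18.00 0.00
      vertex 9.00 0.00 0.00
      vertex 0.00 0.00 0.00
    endloop
  endfacet
  facet normal 0.0000 0.0000 -1.0000
    outer loop
      vertex 0.00 18.00 0.00
      vertex 9.00 18.00 0.00
      vertex 0.00 0.00 0.00
    endloop
  endfacet
  facet normal 0.0000 0.0000 1.0000
    outer loop
      vertex 0.00 0.00 29.00
      vertex 9.00 0.00 29.00
      vertex 9.00 18.00 29.00
    endloop
  endfacet
  facet normal 0.0000 0.0000 1.0000
    outer loop
      vertex 0.00 0.00 29.00
      vertex 9.00 18.00 29.00
      vertex 0.00 18.00 29.00
    endloop
  endfacet
  facet normal 0.0000 -1.0000 0.0000
    outer loop
      vertex 0.00 0.00 0.00
      vertex 9.00 0.00 0.00
      vertex 9.00 0.00 29.00
    endloop
  endfacet
  facet normal 0.0000 -1.0000 0.0000
    outer loop
      vertex 0.00 0.00 0.00
      vertex 9.00 0.00 29.00
      vertex 0.00 0.00 29.00
    endloop
  endfacet
  facet normal 0.0000 1.0000 0.0000
    outer loop
      vertex 9.00 18.00 29.00
      vertex 9.00 18.00 0.00
      vertex 0.00 18.00 0.00
    endloop
  endfacet
  facet normal 0.0000 1.0000 0.0000
    outer loop
      vertex 0.00 18.00 29.00
      vertex 9.00 18.00 29.00
      vertex 0.00 18.00 0.00
    endloop
  endfacet
  facet normal -1.0000 0.0000 0.0000
    outer loop
      vertex 0.00 18.00 29.00
      vertex 0.00 18.00 0.00
      vertex 0.00 0.00 0.00
    endloop
  endfacet
  facet normal -1.0000 0.0000 0.0000
    outer loop
      vertex 0.00 0.00 29.00
      vertex 0.00 18.00 29.00
      vertex 0.00 0.00 0.00
    endloop
  endfacet
  facet normal 1.0000 0.0000 0.0000
    outer loop
      vertex 9.00 0.00 0.00
      vertex 9.00 18.00 0.00
      vertex 9.00 18.00 29.00
    endloop
  endfacet
  facet normal 1.0000 0.0000 0.0000
    outer loop
      vertex 9.00 0.00 0.00
      vertex 9.00 18.00 29.00
      vertex 9.00 0.00 29.00
    endloop
  endfacet
endsolid part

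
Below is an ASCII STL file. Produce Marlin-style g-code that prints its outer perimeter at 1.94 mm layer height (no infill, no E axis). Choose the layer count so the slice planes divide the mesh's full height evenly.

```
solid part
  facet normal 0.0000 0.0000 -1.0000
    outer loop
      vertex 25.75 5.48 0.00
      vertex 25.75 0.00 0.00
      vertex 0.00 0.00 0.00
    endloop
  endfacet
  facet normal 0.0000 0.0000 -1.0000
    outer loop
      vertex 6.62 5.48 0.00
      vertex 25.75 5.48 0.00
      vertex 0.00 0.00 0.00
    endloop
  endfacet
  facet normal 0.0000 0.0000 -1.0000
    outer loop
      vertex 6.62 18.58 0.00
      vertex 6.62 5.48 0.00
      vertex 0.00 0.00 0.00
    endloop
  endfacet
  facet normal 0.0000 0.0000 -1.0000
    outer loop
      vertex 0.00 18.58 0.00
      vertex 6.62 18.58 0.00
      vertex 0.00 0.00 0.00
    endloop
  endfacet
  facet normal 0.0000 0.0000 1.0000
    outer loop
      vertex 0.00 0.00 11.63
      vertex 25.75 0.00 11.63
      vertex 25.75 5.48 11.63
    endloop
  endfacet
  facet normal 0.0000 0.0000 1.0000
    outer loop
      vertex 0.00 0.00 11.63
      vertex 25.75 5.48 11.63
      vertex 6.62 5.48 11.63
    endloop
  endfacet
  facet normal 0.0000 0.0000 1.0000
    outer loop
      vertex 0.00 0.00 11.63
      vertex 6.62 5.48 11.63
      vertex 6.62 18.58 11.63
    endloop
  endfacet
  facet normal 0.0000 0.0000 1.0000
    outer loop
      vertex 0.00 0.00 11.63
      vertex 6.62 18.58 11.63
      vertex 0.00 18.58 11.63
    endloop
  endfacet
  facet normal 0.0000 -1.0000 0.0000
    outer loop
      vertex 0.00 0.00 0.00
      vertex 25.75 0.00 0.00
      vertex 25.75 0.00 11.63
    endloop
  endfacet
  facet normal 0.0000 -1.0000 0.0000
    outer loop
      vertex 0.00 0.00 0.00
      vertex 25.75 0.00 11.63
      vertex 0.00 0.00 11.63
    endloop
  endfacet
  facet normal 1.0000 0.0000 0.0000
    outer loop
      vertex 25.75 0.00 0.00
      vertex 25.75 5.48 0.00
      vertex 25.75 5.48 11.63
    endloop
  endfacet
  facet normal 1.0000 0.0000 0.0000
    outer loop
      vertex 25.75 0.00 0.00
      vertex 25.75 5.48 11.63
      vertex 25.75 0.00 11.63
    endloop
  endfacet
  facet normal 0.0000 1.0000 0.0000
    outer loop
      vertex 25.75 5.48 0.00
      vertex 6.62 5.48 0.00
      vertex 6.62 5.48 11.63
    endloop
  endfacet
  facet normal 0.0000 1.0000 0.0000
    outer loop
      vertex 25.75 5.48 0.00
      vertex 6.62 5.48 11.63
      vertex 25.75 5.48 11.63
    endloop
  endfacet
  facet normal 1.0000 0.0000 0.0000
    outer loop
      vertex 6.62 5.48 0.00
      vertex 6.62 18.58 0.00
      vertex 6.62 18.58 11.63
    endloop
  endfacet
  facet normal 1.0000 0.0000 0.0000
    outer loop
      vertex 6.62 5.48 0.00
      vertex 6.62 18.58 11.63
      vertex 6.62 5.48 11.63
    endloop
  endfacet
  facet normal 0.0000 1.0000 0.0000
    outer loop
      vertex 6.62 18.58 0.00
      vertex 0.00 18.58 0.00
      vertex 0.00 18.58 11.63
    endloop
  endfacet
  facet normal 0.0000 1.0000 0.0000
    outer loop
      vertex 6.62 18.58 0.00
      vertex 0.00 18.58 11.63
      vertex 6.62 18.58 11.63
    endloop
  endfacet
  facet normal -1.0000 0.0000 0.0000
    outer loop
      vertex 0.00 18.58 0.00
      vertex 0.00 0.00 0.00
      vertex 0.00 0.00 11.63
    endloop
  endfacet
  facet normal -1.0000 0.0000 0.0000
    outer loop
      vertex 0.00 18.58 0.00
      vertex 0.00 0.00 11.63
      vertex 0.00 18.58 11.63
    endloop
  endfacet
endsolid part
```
; perimeter-only toolpath
G21 ; units = mm
G90 ; absolute positioning
G28 ; home
; layer 1
G0 Z1.94
G0 X0.00 Y0.00
G1 X25.75 Y0.00
G1 X25.75 Y5.48
G1 X6.62 Y5.48
G1 X6.62 Y18.58
G1 X0.00 Y18.58
G1 X0.00 Y0.00
; layer 2
G0 Z3.88
G0 X0.00 Y0.00
G1 X25.75 Y0.00
G1 X25.75 Y5.48
G1 X6.62 Y5.48
G1 X6.62 Y18.58
G1 X0.00 Y18.58
G1 X0.00 Y0.00
; layer 3
G0 Z5.82
G0 X0.00 Y0.00
G1 X25.75 Y0.00
G1 X25.75 Y5.48
G1 X6.62 Y5.48
G1 X6.62 Y18.58
G1 X0.00 Y18.58
G1 X0.00 Y0.00
; layer 4
G0 Z7.75
G0 X0.00 Y0.00
G1 X25.75 Y0.00
G1 X25.75 Y5.48
G1 X6.62 Y5.48
G1 X6.62 Y18.58
G1 X0.00 Y18.58
G1 X0.00 Y0.00
; layer 5
G0 Z9.69
G0 X0.00 Y0.00
G1 X25.75 Y0.00
G1 X25.75 Y5.48
G1 X6.62 Y5.48
G1 X6.62 Y18.58
G1 X0.00 Y18.58
G1 X0.00 Y0.00
; layer 6
G0 Z11.63
G0 X0.00 Y0.00
G1 X25.75 Y0.00
G1 X25.75 Y5.48
G1 X6.62 Y5.48
G1 X6.62 Y18.58
G1 X0.00 Y18.58
G1 X0.00 Y0.00
M2 ; end

The solid is an L-shaped prism: outer 25.8 × 18.6 mm, arm thicknesses ≈ 5.48 mm (horizontal) and 6.62 mm (vertical), extruded 11.6 mm in z. Slicing at Δz = 1.94 mm — 6 equal slices spanning the solid's height, so layer i sits at z = i·h/6 — gives 6 non-empty perimeters. Each is a 6-segment closed polygon; G0 lifts to the layer z and rapids to the start vertex, then G1 traces the edges.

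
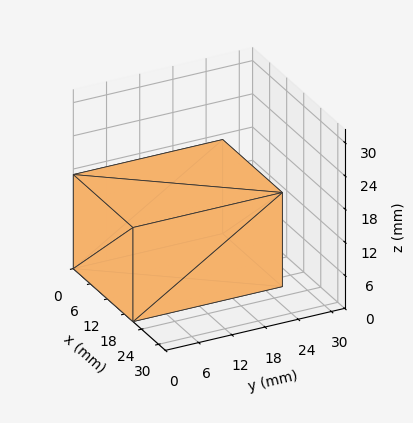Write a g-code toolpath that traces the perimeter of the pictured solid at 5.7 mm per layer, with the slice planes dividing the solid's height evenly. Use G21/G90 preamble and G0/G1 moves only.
Reading the render: the shape is a rectangular box, roughly 21 × 27 mm footprint and 17 mm tall (dimensions read to the nearest mm from the axis ticks). For the g-code, the solid's height is divided into equal slices at the stated Δz and each level perimeter traced with G1 moves after a G0 lift.

; perimeter-only toolpath
G21 ; units = mm
G90 ; absolute positioning
G28 ; home
; layer 1
G0 Z5.7
G0 X0.0 Y0.0
G1 X21.0 Y0.0
G1 X21.0 Y27.0
G1 X0.0 Y27.0
G1 X0.0 Y0.0
; layer 2
G0 Z11.3
G0 X0.0 Y0.0
G1 X21.0 Y0.0
G1 X21.0 Y27.0
G1 X0.0 Y27.0
G1 X0.0 Y0.0
; layer 3
G0 Z17.0
G0 X0.0 Y0.0
G1 X21.0 Y0.0
G1 X21.0 Y27.0
G1 X0.0 Y27.0
G1 X0.0 Y0.0
M2 ; end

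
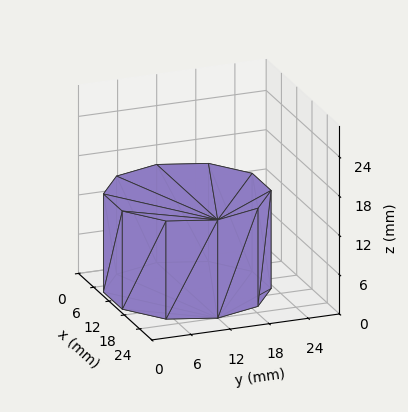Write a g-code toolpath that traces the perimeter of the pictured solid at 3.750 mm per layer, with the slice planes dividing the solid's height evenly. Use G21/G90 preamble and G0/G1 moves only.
Reading the render: the shape is a regular 10-sided prism (a cylinder approximated with 10 flat sides), circumscribed radius ≈ 12 mm, height ≈ 15 mm (dimensions read to the nearest mm from the axis ticks). For the g-code, the solid's height is divided into equal slices at the stated Δz and each level perimeter traced with G1 moves after a G0 lift.

; perimeter-only toolpath
G21 ; units = mm
G90 ; absolute positioning
G28 ; home
; layer 1
G0 Z3.750
G0 X24.000 Y12.000
G1 X21.708 Y19.053
G1 X15.708 Y23.413
G1 X8.292 Y23.413
G1 X2.292 Y19.053
G1 X0.000 Y12.000
G1 X2.292 Y4.947
G1 X8.292 Y0.587
G1 X15.708 Y0.587
G1 X21.708 Y4.947
G1 X24.000 Y12.000
; layer 2
G0 Z7.500
G0 X24.000 Y12.000
G1 X21.708 Y19.053
G1 X15.708 Y23.413
G1 X8.292 Y23.413
G1 X2.292 Y19.053
G1 X0.000 Y12.000
G1 X2.292 Y4.947
G1 X8.292 Y0.587
G1 X15.708 Y0.587
G1 X21.708 Y4.947
G1 X24.000 Y12.000
; layer 3
G0 Z11.250
G0 X24.000 Y12.000
G1 X21.708 Y19.053
G1 X15.708 Y23.413
G1 X8.292 Y23.413
G1 X2.292 Y19.053
G1 X0.000 Y12.000
G1 X2.292 Y4.947
G1 X8.292 Y0.587
G1 X15.708 Y0.587
G1 X21.708 Y4.947
G1 X24.000 Y12.000
; layer 4
G0 Z15.000
G0 X24.000 Y12.000
G1 X21.708 Y19.053
G1 X15.708 Y23.413
G1 X8.292 Y23.413
G1 X2.292 Y19.053
G1 X0.000 Y12.000
G1 X2.292 Y4.947
G1 X8.292 Y0.587
G1 X15.708 Y0.587
G1 X21.708 Y4.947
G1 X24.000 Y12.000
M2 ; end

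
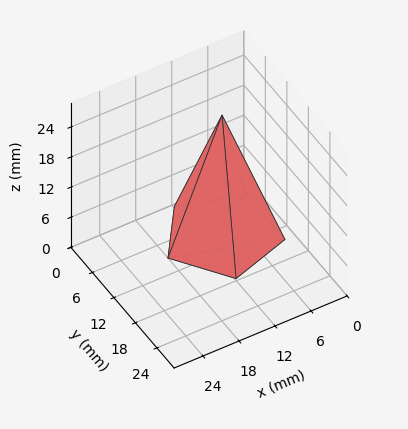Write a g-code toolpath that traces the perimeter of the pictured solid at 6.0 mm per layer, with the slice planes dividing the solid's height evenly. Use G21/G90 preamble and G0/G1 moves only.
Reading the render: the shape is a regular 5-sided pyramid, base circumscribed radius ≈ 9 mm, apex at z ≈ 24 mm (dimensions read to the nearest mm from the axis ticks). For the g-code, the solid's height is divided into equal slices at the stated Δz and each level perimeter traced with G1 moves after a G0 lift.

; perimeter-only toolpath
G21 ; units = mm
G90 ; absolute positioning
G28 ; home
; layer 1
G0 Z6.0
G0 X15.8 Y9.0
G1 X11.1 Y15.5
G1 X3.5 Y13.0
G1 X3.5 Y5.0
G1 X11.1 Y2.5
G1 X15.8 Y9.0
; layer 2
G0 Z12.0
G0 X13.5 Y9.0
G1 X10.4 Y13.3
G1 X5.3 Y11.7
G1 X5.3 Y6.3
G1 X10.4 Y4.7
G1 X13.5 Y9.0
; layer 3
G0 Z18.0
G0 X11.2 Y9.0
G1 X9.7 Y11.2
G1 X7.2 Y10.3
G1 X7.2 Y7.7
G1 X9.7 Y6.8
G1 X11.2 Y9.0
M2 ; end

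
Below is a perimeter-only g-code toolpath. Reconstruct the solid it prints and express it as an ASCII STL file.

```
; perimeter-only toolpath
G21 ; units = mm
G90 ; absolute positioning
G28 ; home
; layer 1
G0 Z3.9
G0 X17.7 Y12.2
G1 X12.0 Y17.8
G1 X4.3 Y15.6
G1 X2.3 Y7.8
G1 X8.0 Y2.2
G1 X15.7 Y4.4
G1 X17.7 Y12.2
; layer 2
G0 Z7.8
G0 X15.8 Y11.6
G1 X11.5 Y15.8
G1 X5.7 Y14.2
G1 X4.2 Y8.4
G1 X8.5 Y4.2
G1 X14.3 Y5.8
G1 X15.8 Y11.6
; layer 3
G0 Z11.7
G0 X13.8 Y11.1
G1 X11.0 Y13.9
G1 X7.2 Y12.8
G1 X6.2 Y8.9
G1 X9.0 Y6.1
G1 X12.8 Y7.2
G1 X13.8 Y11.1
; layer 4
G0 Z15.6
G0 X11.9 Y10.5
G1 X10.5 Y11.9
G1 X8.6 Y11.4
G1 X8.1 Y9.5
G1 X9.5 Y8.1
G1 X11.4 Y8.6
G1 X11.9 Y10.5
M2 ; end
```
solid part
  facet normal 0.0000 0.0000 -1.0000
    outer loop
      vertex 2.9 17.0 0.0
      vertex 12.5 19.7 0.0
      vertex 19.6 12.7 0.0
    endloop
  endfacet
  facet normal 0.0000 0.0000 -1.0000
    outer loop
      vertex 0.4 7.3 0.0
      vertex 2.9 17.0 0.0
      vertex 19.6 12.7 0.0
    endloop
  endfacet
  facet normal 0.0000 0.0000 -1.0000
    outer loop
      vertex 7.5 0.3 0.0
      vertex 0.4 7.3 0.0
      vertex 19.6 12.7 0.0
    endloop
  endfacet
  facet normal 0.0000 0.0000 -1.0000
    outer loop
      vertex 17.1 3.0 0.0
      vertex 7.5 0.3 0.0
      vertex 19.6 12.7 0.0
    endloop
  endfacet
  facet normal 0.6416 0.6508 0.4060
    outer loop
      vertex 19.6 12.7 0.0
      vertex 12.5 19.7 0.0
      vertex 10.0 10.0 19.5
    endloop
  endfacet
  facet normal -0.2474 0.8798 0.4059
    outer loop
      vertex 12.5 19.7 0.0
      vertex 2.9 17.0 0.0
      vertex 10.0 10.0 19.5
    endloop
  endfacet
  facet normal -0.8856 0.2283 0.4044
    outer loop
      vertex 2.9 17.0 0.0
      vertex 0.4 7.3 0.0
      vertex 10.0 10.0 19.5
    endloop
  endfacet
  facet normal -0.6416 -0.6508 0.4060
    outer loop
      vertex 0.4 7.3 0.0
      vertex 7.5 0.3 0.0
      vertex 10.0 10.0 19.5
    endloop
  endfacet
  facet normal 0.2474 -0.8798 0.4059
    outer loop
      vertex 7.5 0.3 0.0
      vertex 17.1 3.0 0.0
      vertex 10.0 10.0 19.5
    endloop
  endfacet
  facet normal 0.8856 -0.2283 0.4044
    outer loop
      vertex 17.1 3.0 0.0
      vertex 19.6 12.7 0.0
      vertex 10.0 10.0 19.5
    endloop
  endfacet
endsolid part

The G0 Z moves step by Δz≈3.9 mm. The G1 loops shrink linearly with z, so the solid tapers from its base footprint up to z≈19.5. Closing with a flat bottom cap and the tapered top and triangulating gives 10 facets — a regular 6-sided pyramid, base circumscribed radius ≈ 10 mm, apex at z ≈ 19.5 mm.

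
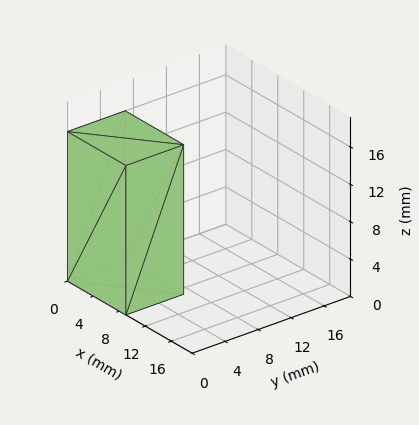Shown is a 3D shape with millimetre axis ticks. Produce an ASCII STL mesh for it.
Reading the render: the shape is a rectangular box, roughly 9 × 7 mm footprint and 16 mm tall (dimensions read to the nearest mm from the axis ticks). For the STL, each face is triangulated and given an outward normal.

solid part
  facet normal 0.0000 0.0000 -1.0000
    outer loop
      vertex 9.00 7.00 0.00
      vertex 9.00 0.00 0.00
      vertex 0.00 0.00 0.00
    endloop
  endfacet
  facet normal 0.0000 0.0000 -1.0000
    outer loop
      vertex 0.00 7.00 0.00
      vertex 9.00 7.00 0.00
      vertex 0.00 0.00 0.00
    endloop
  endfacet
  facet normal 0.0000 0.0000 1.0000
    outer loop
      vertex 0.00 0.00 16.00
      vertex 9.00 0.00 16.00
      vertex 9.00 7.00 16.00
    endloop
  endfacet
  facet normal 0.0000 0.0000 1.0000
    outer loop
      vertex 0.00 0.00 16.00
      vertex 9.00 7.00 16.00
      vertex 0.00 7.00 16.00
    endloop
  endfacet
  facet normal 0.0000 -1.0000 0.0000
    outer loop
      vertex 0.00 0.00 0.00
      vertex 9.00 0.00 0.00
      vertex 9.00 0.00 16.00
    endloop
  endfacet
  facet normal 0.0000 -1.0000 0.0000
    outer loop
      vertex 0.00 0.00 0.00
      vertex 9.00 0.00 16.00
      vertex 0.00 0.00 16.00
    endloop
  endfacet
  facet normal 0.0000 1.0000 0.0000
    outer loop
      vertex 9.00 7.00 16.00
      vertex 9.00 7.00 0.00
      vertex 0.00 7.00 0.00
    endloop
  endfacet
  facet normal 0.0000 1.0000 0.0000
    outer loop
      vertex 0.00 7.00 16.00
      vertex 9.00 7.00 16.00
      vertex 0.00 7.00 0.00
    endloop
  endfacet
  facet normal -1.0000 0.0000 0.0000
    outer loop
      vertex 0.00 7.00 16.00
      vertex 0.00 7.00 0.00
      vertex 0.00 0.00 0.00
    endloop
  endfacet
  facet normal -1.0000 0.0000 0.0000
    outer loop
      vertex 0.00 0.00 16.00
      vertex 0.00 7.00 16.00
      vertex 0.00 0.00 0.00
    endloop
  endfacet
  facet normal 1.0000 0.0000 0.0000
    outer loop
      vertex 9.00 0.00 0.00
      vertex 9.00 7.00 0.00
      vertex 9.00 7.00 16.00
    endloop
  endfacet
  facet normal 1.0000 0.0000 0.0000
    outer loop
      vertex 9.00 0.00 0.00
      vertex 9.00 7.00 16.00
      vertex 9.00 0.00 16.00
    endloop
  endfacet
endsolid part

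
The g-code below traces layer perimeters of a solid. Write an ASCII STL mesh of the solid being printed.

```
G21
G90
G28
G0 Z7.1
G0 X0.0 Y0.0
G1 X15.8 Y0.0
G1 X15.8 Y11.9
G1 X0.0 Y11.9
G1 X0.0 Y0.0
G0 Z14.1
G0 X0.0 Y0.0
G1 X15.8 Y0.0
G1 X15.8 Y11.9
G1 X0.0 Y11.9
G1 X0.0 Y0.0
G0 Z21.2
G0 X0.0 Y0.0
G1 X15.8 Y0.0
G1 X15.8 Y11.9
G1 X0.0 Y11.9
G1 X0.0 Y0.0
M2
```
solid part
  facet normal 0.0000 0.0000 -1.0000
    outer loop
      vertex 15.8 11.9 0.0
      vertex 15.8 0.0 0.0
      vertex 0.0 0.0 0.0
    endloop
  endfacet
  facet normal 0.0000 0.0000 -1.0000
    outer loop
      vertex 0.0 11.9 0.0
      vertex 15.8 11.9 0.0
      vertex 0.0 0.0 0.0
    endloop
  endfacet
  facet normal 0.0000 0.0000 1.0000
    outer loop
      vertex 0.0 0.0 21.2
      vertex 15.8 0.0 21.2
      vertex 15.8 11.9 21.2
    endloop
  endfacet
  facet normal 0.0000 0.0000 1.0000
    outer loop
      vertex 0.0 0.0 21.2
      vertex 15.8 11.9 21.2
      vertex 0.0 11.9 21.2
    endloop
  endfacet
  facet normal 0.0000 -1.0000 0.0000
    outer loop
      vertex 0.0 0.0 0.0
      vertex 15.8 0.0 0.0
      vertex 15.8 0.0 21.2
    endloop
  endfacet
  facet normal 0.0000 -1.0000 0.0000
    outer loop
      vertex 0.0 0.0 0.0
      vertex 15.8 0.0 21.2
      vertex 0.0 0.0 21.2
    endloop
  endfacet
  facet normal 0.0000 1.0000 0.0000
    outer loop
      vertex 15.8 11.9 21.2
      vertex 15.8 11.9 0.0
      vertex 0.0 11.9 0.0
    endloop
  endfacet
  facet normal 0.0000 1.0000 0.0000
    outer loop
      vertex 0.0 11.9 21.2
      vertex 15.8 11.9 21.2
      vertex 0.0 11.9 0.0
    endloop
  endfacet
  facet normal -1.0000 0.0000 0.0000
    outer loop
      vertex 0.0 11.9 21.2
      vertex 0.0 11.9 0.0
      vertex 0.0 0.0 0.0
    endloop
  endfacet
  facet normal -1.0000 0.0000 0.0000
    outer loop
      vertex 0.0 0.0 21.2
      vertex 0.0 11.9 21.2
      vertex 0.0 0.0 0.0
    endloop
  endfacet
  facet normal 1.0000 0.0000 0.0000
    outer loop
      vertex 15.8 0.0 0.0
      vertex 15.8 11.9 0.0
      vertex 15.8 11.9 21.2
    endloop
  endfacet
  facet normal 1.0000 0.0000 0.0000
    outer loop
      vertex 15.8 0.0 0.0
      vertex 15.8 11.9 21.2
      vertex 15.8 0.0 21.2
    endloop
  endfacet
endsolid part

The G0 Z moves step by Δz≈7.1 mm. Every layer's G1 loop is the same polygon, so the solid is a straight extrusion of it from z=0 to z≈21.2. Closing with flat bottom and top caps and triangulating gives 12 facets — a rectangular box, roughly 15.8 × 11.9 mm footprint and 21.2 mm tall.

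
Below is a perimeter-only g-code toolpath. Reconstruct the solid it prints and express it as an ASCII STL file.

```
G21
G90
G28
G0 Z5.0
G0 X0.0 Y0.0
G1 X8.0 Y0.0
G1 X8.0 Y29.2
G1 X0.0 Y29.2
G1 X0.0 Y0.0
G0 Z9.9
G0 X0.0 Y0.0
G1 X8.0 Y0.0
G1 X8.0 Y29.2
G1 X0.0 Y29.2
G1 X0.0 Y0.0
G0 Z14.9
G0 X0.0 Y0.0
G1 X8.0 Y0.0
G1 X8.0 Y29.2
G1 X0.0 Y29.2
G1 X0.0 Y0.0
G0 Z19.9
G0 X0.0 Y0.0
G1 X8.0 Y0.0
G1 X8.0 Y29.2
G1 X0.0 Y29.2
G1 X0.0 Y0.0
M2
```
solid part
  facet normal 0.0000 0.0000 -1.0000
    outer loop
      vertex 8.0 29.2 0.0
      vertex 8.0 0.0 0.0
      vertex 0.0 0.0 0.0
    endloop
  endfacet
  facet normal 0.0000 0.0000 -1.0000
    outer loop
      vertex 0.0 29.2 0.0
      vertex 8.0 29.2 0.0
      vertex 0.0 0.0 0.0
    endloop
  endfacet
  facet normal 0.0000 0.0000 1.0000
    outer loop
      vertex 0.0 0.0 19.9
      vertex 8.0 0.0 19.9
      vertex 8.0 29.2 19.9
    endloop
  endfacet
  facet normal 0.0000 0.0000 1.0000
    outer loop
      vertex 0.0 0.0 19.9
      vertex 8.0 29.2 19.9
      vertex 0.0 29.2 19.9
    endloop
  endfacet
  facet normal 0.0000 -1.0000 0.0000
    outer loop
      vertex 0.0 0.0 0.0
      vertex 8.0 0.0 0.0
      vertex 8.0 0.0 19.9
    endloop
  endfacet
  facet normal 0.0000 -1.0000 0.0000
    outer loop
      vertex 0.0 0.0 0.0
      vertex 8.0 0.0 19.9
      vertex 0.0 0.0 19.9
    endloop
  endfacet
  facet normal 0.0000 1.0000 0.0000
    outer loop
      vertex 8.0 29.2 19.9
      vertex 8.0 29.2 0.0
      vertex 0.0 29.2 0.0
    endloop
  endfacet
  facet normal 0.0000 1.0000 0.0000
    outer loop
      vertex 0.0 29.2 19.9
      vertex 8.0 29.2 19.9
      vertex 0.0 29.2 0.0
    endloop
  endfacet
  facet normal -1.0000 0.0000 0.0000
    outer loop
      vertex 0.0 29.2 19.9
      vertex 0.0 29.2 0.0
      vertex 0.0 0.0 0.0
    endloop
  endfacet
  facet normal -1.0000 0.0000 0.0000
    outer loop
      vertex 0.0 0.0 19.9
      vertex 0.0 29.2 19.9
      vertex 0.0 0.0 0.0
    endloop
  endfacet
  facet normal 1.0000 0.0000 0.0000
    outer loop
      vertex 8.0 0.0 0.0
      vertex 8.0 29.2 0.0
      vertex 8.0 29.2 19.9
    endloop
  endfacet
  facet normal 1.0000 0.0000 0.0000
    outer loop
      vertex 8.0 0.0 0.0
      vertex 8.0 29.2 19.9
      vertex 8.0 0.0 19.9
    endloop
  endfacet
endsolid part

The G0 Z moves step by Δz≈5.0 mm. Every layer's G1 loop is the same polygon, so the solid is a straight extrusion of it from z=0 to z≈19.9. Closing with flat bottom and top caps and triangulating gives 12 facets — a rectangular box, roughly 8 × 29.2 mm footprint and 19.9 mm tall.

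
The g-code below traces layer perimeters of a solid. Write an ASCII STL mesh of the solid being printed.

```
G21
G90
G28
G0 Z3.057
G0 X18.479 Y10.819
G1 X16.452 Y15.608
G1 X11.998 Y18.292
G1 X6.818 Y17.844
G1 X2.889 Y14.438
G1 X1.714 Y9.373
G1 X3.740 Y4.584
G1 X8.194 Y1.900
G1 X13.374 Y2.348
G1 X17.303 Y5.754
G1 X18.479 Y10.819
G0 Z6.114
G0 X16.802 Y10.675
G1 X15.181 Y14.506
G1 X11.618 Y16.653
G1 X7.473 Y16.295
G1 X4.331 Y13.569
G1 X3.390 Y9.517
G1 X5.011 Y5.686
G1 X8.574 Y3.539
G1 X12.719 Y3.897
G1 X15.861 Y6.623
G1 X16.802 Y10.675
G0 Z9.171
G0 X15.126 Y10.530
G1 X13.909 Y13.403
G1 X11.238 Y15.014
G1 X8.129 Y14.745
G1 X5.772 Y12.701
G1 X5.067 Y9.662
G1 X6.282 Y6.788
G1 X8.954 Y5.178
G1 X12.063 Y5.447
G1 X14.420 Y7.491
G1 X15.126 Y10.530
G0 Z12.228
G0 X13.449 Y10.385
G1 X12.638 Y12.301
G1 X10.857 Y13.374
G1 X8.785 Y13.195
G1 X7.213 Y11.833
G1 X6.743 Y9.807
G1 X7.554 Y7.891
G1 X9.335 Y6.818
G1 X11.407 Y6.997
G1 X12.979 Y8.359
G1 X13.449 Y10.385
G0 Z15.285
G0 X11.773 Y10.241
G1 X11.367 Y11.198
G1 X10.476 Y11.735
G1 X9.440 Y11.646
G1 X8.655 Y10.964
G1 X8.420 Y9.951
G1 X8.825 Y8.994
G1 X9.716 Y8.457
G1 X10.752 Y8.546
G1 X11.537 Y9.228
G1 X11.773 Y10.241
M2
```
solid part
  facet normal 0.0000 0.0000 -1.0000
    outer loop
      vertex 12.379 19.931 0.000
      vertex 17.723 16.711 0.000
      vertex 20.155 10.964 0.000
    endloop
  endfacet
  facet normal 0.0000 0.0000 -1.0000
    outer loop
      vertex 6.162 19.394 0.000
      vertex 12.379 19.931 0.000
      vertex 20.155 10.964 0.000
    endloop
  endfacet
  facet normal 0.0000 0.0000 -1.0000
    outer loop
      vertex 1.448 15.306 0.000
      vertex 6.162 19.394 0.000
      vertex 20.155 10.964 0.000
    endloop
  endfacet
  facet normal 0.0000 0.0000 -1.0000
    outer loop
      vertex 0.037 9.228 0.000
      vertex 1.448 15.306 0.000
      vertex 20.155 10.964 0.000
    endloop
  endfacet
  facet normal 0.0000 0.0000 -1.0000
    outer loop
      vertex 2.469 3.481 0.000
      vertex 0.037 9.228 0.000
      vertex 20.155 10.964 0.000
    endloop
  endfacet
  facet normal 0.0000 0.0000 -1.0000
    outer loop
      vertex 7.813 0.261 0.000
      vertex 2.469 3.481 0.000
      vertex 20.155 10.964 0.000
    endloop
  endfacet
  facet normal 0.0000 0.0000 -1.0000
    outer loop
      vertex 14.030 0.798 0.000
      vertex 7.813 0.261 0.000
      vertex 20.155 10.964 0.000
    endloop
  endfacet
  facet normal 0.0000 0.0000 -1.0000
    outer loop
      vertex 18.744 4.886 0.000
      vertex 14.030 0.798 0.000
      vertex 20.155 10.964 0.000
    endloop
  endfacet
  facet normal 0.8159 0.3453 0.4638
    outer loop
      vertex 20.155 10.964 0.000
      vertex 17.723 16.711 0.000
      vertex 10.096 10.096 18.342
    endloop
  endfacet
  facet normal 0.4572 0.7588 0.4638
    outer loop
      vertex 17.723 16.711 0.000
      vertex 12.379 19.931 0.000
      vertex 10.096 10.096 18.342
    endloop
  endfacet
  facet normal -0.0762 0.8827 0.4638
    outer loop
      vertex 12.379 19.931 0.000
      vertex 6.162 19.394 0.000
      vertex 10.096 10.096 18.342
    endloop
  endfacet
  facet normal -0.5804 0.6693 0.4638
    outer loop
      vertex 6.162 19.394 0.000
      vertex 1.448 15.306 0.000
      vertex 10.096 10.096 18.342
    endloop
  endfacet
  facet normal -0.8630 0.2003 0.4638
    outer loop
      vertex 1.448 15.306 0.000
      vertex 0.037 9.228 0.000
      vertex 10.096 10.096 18.342
    endloop
  endfacet
  facet normal -0.8159 -0.3453 0.4638
    outer loop
      vertex 0.037 9.228 0.000
      vertex 2.469 3.481 0.000
      vertex 10.096 10.096 18.342
    endloop
  endfacet
  facet normal -0.4572 -0.7588 0.4638
    outer loop
      vertex 2.469 3.481 0.000
      vertex 7.813 0.261 0.000
      vertex 10.096 10.096 18.342
    endloop
  endfacet
  facet normal 0.0762 -0.8827 0.4638
    outer loop
      vertex 7.813 0.261 0.000
      vertex 14.030 0.798 0.000
      vertex 10.096 10.096 18.342
    endloop
  endfacet
  facet normal 0.5804 -0.6693 0.4638
    outer loop
      vertex 14.030 0.798 0.000
      vertex 18.744 4.886 0.000
      vertex 10.096 10.096 18.342
    endloop
  endfacet
  facet normal 0.8630 -0.2003 0.4638
    outer loop
      vertex 18.744 4.886 0.000
      vertex 20.155 10.964 0.000
      vertex 10.096 10.096 18.342
    endloop
  endfacet
endsolid part

The G0 Z moves step by Δz≈3.057 mm. The G1 loops shrink linearly with z, so the solid tapers from its base footprint up to z≈18.3. Closing with a flat bottom cap and the tapered top and triangulating gives 18 facets — a regular 10-sided pyramid, base circumscribed radius ≈ 10.1 mm, apex at z ≈ 18.3 mm.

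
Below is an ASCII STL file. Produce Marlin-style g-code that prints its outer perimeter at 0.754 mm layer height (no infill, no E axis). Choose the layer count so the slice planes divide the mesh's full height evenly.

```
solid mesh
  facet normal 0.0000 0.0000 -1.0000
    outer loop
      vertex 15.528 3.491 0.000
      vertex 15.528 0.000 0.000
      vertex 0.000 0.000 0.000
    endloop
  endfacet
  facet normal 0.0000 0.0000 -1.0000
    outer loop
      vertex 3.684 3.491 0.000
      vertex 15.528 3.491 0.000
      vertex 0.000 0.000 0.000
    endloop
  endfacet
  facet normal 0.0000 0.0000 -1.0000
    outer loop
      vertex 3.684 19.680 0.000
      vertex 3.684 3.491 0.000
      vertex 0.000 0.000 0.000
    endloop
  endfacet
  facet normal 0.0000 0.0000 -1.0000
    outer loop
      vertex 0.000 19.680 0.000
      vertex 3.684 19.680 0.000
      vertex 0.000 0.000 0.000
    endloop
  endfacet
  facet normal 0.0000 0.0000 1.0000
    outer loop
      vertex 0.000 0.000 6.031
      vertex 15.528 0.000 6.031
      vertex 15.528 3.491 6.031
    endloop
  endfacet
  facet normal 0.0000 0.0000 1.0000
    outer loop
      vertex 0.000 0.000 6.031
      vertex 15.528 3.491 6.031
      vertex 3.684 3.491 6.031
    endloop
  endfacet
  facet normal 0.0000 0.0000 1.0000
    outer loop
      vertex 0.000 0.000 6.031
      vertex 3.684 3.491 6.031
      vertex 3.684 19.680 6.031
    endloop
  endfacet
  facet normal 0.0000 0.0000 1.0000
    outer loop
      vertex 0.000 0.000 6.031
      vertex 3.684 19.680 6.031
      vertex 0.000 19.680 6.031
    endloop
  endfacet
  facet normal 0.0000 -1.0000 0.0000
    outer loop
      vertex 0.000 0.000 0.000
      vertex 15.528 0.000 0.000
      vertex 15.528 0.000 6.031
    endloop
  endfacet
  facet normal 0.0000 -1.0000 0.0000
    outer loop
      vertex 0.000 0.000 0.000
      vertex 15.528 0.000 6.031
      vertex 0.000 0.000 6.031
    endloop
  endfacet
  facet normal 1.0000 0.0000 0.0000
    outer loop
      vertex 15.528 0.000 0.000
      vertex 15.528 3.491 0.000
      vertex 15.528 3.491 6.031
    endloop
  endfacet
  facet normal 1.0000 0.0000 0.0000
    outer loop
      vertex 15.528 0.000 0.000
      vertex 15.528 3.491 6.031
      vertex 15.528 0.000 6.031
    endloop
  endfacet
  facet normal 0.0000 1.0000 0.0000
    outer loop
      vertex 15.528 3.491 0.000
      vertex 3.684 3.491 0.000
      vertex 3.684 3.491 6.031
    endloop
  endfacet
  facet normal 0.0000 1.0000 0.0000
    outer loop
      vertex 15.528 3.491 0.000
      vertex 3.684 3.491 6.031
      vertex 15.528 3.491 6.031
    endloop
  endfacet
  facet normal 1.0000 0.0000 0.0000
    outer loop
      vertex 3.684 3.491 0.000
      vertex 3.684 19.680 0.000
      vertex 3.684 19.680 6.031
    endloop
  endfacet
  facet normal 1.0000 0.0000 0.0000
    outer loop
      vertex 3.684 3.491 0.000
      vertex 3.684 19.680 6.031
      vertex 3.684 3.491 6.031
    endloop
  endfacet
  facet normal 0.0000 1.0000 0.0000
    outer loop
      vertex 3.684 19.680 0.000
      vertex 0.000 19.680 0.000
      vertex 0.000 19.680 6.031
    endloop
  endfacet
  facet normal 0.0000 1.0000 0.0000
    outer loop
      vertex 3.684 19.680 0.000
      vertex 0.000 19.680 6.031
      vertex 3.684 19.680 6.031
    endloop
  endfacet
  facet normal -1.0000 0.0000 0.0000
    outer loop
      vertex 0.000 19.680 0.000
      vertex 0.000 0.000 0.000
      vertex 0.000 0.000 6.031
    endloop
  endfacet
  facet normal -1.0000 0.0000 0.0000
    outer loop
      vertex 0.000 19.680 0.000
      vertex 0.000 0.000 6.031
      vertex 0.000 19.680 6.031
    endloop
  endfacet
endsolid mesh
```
; perimeter-only toolpath
G21 ; units = mm
G90 ; absolute positioning
G28 ; home
; layer 1
G0 Z0.754
G0 X0.000 Y0.000
G1 X15.528 Y0.000
G1 X15.528 Y3.491
G1 X3.684 Y3.491
G1 X3.684 Y19.680
G1 X0.000 Y19.680
G1 X0.000 Y0.000
; layer 2
G0 Z1.508
G0 X0.000 Y0.000
G1 X15.528 Y0.000
G1 X15.528 Y3.491
G1 X3.684 Y3.491
G1 X3.684 Y19.680
G1 X0.000 Y19.680
G1 X0.000 Y0.000
; layer 3
G0 Z2.262
G0 X0.000 Y0.000
G1 X15.528 Y0.000
G1 X15.528 Y3.491
G1 X3.684 Y3.491
G1 X3.684 Y19.680
G1 X0.000 Y19.680
G1 X0.000 Y0.000
; layer 4
G0 Z3.015
G0 X0.000 Y0.000
G1 X15.528 Y0.000
G1 X15.528 Y3.491
G1 X3.684 Y3.491
G1 X3.684 Y19.680
G1 X0.000 Y19.680
G1 X0.000 Y0.000
; layer 5
G0 Z3.769
G0 X0.000 Y0.000
G1 X15.528 Y0.000
G1 X15.528 Y3.491
G1 X3.684 Y3.491
G1 X3.684 Y19.680
G1 X0.000 Y19.680
G1 X0.000 Y0.000
; layer 6
G0 Z4.523
G0 X0.000 Y0.000
G1 X15.528 Y0.000
G1 X15.528 Y3.491
G1 X3.684 Y3.491
G1 X3.684 Y19.680
G1 X0.000 Y19.680
G1 X0.000 Y0.000
; layer 7
G0 Z5.277
G0 X0.000 Y0.000
G1 X15.528 Y0.000
G1 X15.528 Y3.491
G1 X3.684 Y3.491
G1 X3.684 Y19.680
G1 X0.000 Y19.680
G1 X0.000 Y0.000
; layer 8
G0 Z6.031
G0 X0.000 Y0.000
G1 X15.528 Y0.000
G1 X15.528 Y3.491
G1 X3.684 Y3.491
G1 X3.684 Y19.680
G1 X0.000 Y19.680
G1 X0.000 Y0.000
M2 ; end

The solid is an L-shaped prism: outer 15.5 × 19.7 mm, arm thicknesses ≈ 3.49 mm (horizontal) and 3.68 mm (vertical), extruded 6.03 mm in z. Slicing at Δz = 0.754 mm — 8 equal slices spanning the solid's height, so layer i sits at z = i·h/8 — gives 8 non-empty perimeters. Each is a 6-segment closed polygon; G0 lifts to the layer z and rapids to the start vertex, then G1 traces the edges.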